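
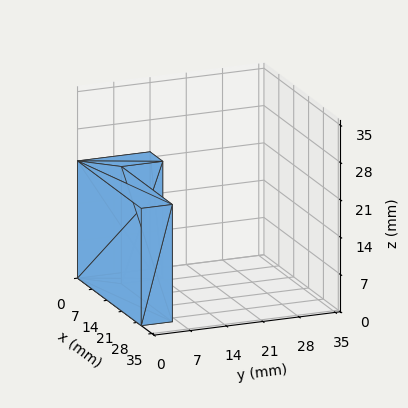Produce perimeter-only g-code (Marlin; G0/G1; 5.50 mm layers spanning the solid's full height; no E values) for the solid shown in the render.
Reading the render: the shape is an L-shaped prism: outer 30 × 14 mm, arm thicknesses ≈ 6 mm (horizontal) and 6 mm (vertical), extruded 22 mm in z (dimensions read to the nearest mm from the axis ticks). For the g-code, the solid's height is divided into equal slices at the stated Δz and each level perimeter traced with G1 moves after a G0 lift.

; perimeter-only toolpath
G21 ; units = mm
G90 ; absolute positioning
G28 ; home
; layer 1
G0 Z5.50
G0 X0.00 Y0.00
G1 X30.00 Y0.00
G1 X30.00 Y6.00
G1 X6.00 Y6.00
G1 X6.00 Y14.00
G1 X0.00 Y14.00
G1 X0.00 Y0.00
; layer 2
G0 Z11.00
G0 X0.00 Y0.00
G1 X30.00 Y0.00
G1 X30.00 Y6.00
G1 X6.00 Y6.00
G1 X6.00 Y14.00
G1 X0.00 Y14.00
G1 X0.00 Y0.00
; layer 3
G0 Z16.50
G0 X0.00 Y0.00
G1 X30.00 Y0.00
G1 X30.00 Y6.00
G1 X6.00 Y6.00
G1 X6.00 Y14.00
G1 X0.00 Y14.00
G1 X0.00 Y0.00
; layer 4
G0 Z22.00
G0 X0.00 Y0.00
G1 X30.00 Y0.00
G1 X30.00 Y6.00
G1 X6.00 Y6.00
G1 X6.00 Y14.00
G1 X0.00 Y14.00
G1 X0.00 Y0.00
M2 ; end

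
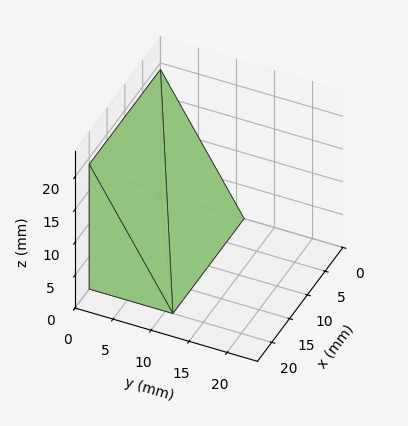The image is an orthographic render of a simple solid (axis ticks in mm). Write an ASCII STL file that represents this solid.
Reading the render: the shape is a wedge (ramp): 20 × 11 mm base, rising to 19 mm along the y=0 edge and sloping linearly to z=0 at y=11 (dimensions read to the nearest mm from the axis ticks). For the STL, each face is triangulated and given an outward normal.

solid part
  facet normal 0.0000 0.0000 -1.0000
    outer loop
      vertex 20.000 11.000 0.000
      vertex 20.000 0.000 0.000
      vertex 0.000 0.000 0.000
    endloop
  endfacet
  facet normal 0.0000 0.0000 -1.0000
    outer loop
      vertex 0.000 11.000 0.000
      vertex 20.000 11.000 0.000
      vertex 0.000 0.000 0.000
    endloop
  endfacet
  facet normal 0.0000 -1.0000 0.0000
    outer loop
      vertex 0.000 0.000 0.000
      vertex 20.000 0.000 0.000
      vertex 20.000 0.000 19.000
    endloop
  endfacet
  facet normal 0.0000 -1.0000 0.0000
    outer loop
      vertex 0.000 0.000 0.000
      vertex 20.000 0.000 19.000
      vertex 0.000 0.000 19.000
    endloop
  endfacet
  facet normal 0.0000 0.8654 0.5010
    outer loop
      vertex 0.000 0.000 19.000
      vertex 20.000 0.000 19.000
      vertex 20.000 11.000 0.000
    endloop
  endfacet
  facet normal 0.0000 0.8654 0.5010
    outer loop
      vertex 0.000 0.000 19.000
      vertex 20.000 11.000 0.000
      vertex 0.000 11.000 0.000
    endloop
  endfacet
  facet normal -1.0000 0.0000 0.0000
    outer loop
      vertex 0.000 0.000 19.000
      vertex 0.000 11.000 0.000
      vertex 0.000 0.000 0.000
    endloop
  endfacet
  facet normal 1.0000 0.0000 0.0000
    outer loop
      vertex 20.000 0.000 0.000
      vertex 20.000 11.000 0.000
      vertex 20.000 0.000 19.000
    endloop
  endfacet
endsolid part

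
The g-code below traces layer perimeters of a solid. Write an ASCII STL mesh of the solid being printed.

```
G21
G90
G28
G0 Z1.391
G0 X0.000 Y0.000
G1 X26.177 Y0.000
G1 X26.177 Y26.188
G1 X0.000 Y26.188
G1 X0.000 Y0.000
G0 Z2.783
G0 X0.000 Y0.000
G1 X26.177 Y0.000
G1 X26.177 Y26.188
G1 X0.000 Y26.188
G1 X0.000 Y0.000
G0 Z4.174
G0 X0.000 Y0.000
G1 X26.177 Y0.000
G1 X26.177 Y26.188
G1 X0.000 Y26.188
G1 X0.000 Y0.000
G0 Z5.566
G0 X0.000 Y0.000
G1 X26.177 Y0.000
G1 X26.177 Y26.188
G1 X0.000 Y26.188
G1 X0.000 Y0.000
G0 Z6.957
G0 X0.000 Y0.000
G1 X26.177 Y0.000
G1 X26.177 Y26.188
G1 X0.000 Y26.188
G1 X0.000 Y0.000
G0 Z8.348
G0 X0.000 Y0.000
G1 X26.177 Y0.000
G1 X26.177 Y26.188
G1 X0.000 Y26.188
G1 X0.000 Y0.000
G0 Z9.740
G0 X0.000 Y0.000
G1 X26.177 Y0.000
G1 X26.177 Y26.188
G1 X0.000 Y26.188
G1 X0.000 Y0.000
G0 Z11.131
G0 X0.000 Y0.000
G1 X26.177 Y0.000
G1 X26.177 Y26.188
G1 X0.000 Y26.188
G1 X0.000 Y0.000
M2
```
solid part
  facet normal 0.0000 0.0000 -1.0000
    outer loop
      vertex 26.177 26.188 0.000
      vertex 26.177 0.000 0.000
      vertex 0.000 0.000 0.000
    endloop
  endfacet
  facet normal 0.0000 0.0000 -1.0000
    outer loop
      vertex 0.000 26.188 0.000
      vertex 26.177 26.188 0.000
      vertex 0.000 0.000 0.000
    endloop
  endfacet
  facet normal 0.0000 0.0000 1.0000
    outer loop
      vertex 0.000 0.000 11.131
      vertex 26.177 0.000 11.131
      vertex 26.177 26.188 11.131
    endloop
  endfacet
  facet normal 0.0000 0.0000 1.0000
    outer loop
      vertex 0.000 0.000 11.131
      vertex 26.177 26.188 11.131
      vertex 0.000 26.188 11.131
    endloop
  endfacet
  facet normal 0.0000 -1.0000 0.0000
    outer loop
      vertex 0.000 0.000 0.000
      vertex 26.177 0.000 0.000
      vertex 26.177 0.000 11.131
    endloop
  endfacet
  facet normal 0.0000 -1.0000 0.0000
    outer loop
      vertex 0.000 0.000 0.000
      vertex 26.177 0.000 11.131
      vertex 0.000 0.000 11.131
    endloop
  endfacet
  facet normal 0.0000 1.0000 0.0000
    outer loop
      vertex 26.177 26.188 11.131
      vertex 26.177 26.188 0.000
      vertex 0.000 26.188 0.000
    endloop
  endfacet
  facet normal 0.0000 1.0000 0.0000
    outer loop
      vertex 0.000 26.188 11.131
      vertex 26.177 26.188 11.131
      vertex 0.000 26.188 0.000
    endloop
  endfacet
  facet normal -1.0000 0.0000 0.0000
    outer loop
      vertex 0.000 26.188 11.131
      vertex 0.000 26.188 0.000
      vertex 0.000 0.000 0.000
    endloop
  endfacet
  facet normal -1.0000 0.0000 0.0000
    outer loop
      vertex 0.000 0.000 11.131
      vertex 0.000 26.188 11.131
      vertex 0.000 0.000 0.000
    endloop
  endfacet
  facet normal 1.0000 0.0000 0.0000
    outer loop
      vertex 26.177 0.000 0.000
      vertex 26.177 26.188 0.000
      vertex 26.177 26.188 11.131
    endloop
  endfacet
  facet normal 1.0000 0.0000 0.0000
    outer loop
      vertex 26.177 0.000 0.000
      vertex 26.177 26.188 11.131
      vertex 26.177 0.000 11.131
    endloop
  endfacet
endsolid part

The G0 Z moves step by Δz≈1.391 mm. Every layer's G1 loop is the same polygon, so the solid is a straight extrusion of it from z=0 to z≈11.1. Closing with flat bottom and top caps and triangulating gives 12 facets — a rectangular box, roughly 26.2 × 26.2 mm footprint and 11.1 mm tall.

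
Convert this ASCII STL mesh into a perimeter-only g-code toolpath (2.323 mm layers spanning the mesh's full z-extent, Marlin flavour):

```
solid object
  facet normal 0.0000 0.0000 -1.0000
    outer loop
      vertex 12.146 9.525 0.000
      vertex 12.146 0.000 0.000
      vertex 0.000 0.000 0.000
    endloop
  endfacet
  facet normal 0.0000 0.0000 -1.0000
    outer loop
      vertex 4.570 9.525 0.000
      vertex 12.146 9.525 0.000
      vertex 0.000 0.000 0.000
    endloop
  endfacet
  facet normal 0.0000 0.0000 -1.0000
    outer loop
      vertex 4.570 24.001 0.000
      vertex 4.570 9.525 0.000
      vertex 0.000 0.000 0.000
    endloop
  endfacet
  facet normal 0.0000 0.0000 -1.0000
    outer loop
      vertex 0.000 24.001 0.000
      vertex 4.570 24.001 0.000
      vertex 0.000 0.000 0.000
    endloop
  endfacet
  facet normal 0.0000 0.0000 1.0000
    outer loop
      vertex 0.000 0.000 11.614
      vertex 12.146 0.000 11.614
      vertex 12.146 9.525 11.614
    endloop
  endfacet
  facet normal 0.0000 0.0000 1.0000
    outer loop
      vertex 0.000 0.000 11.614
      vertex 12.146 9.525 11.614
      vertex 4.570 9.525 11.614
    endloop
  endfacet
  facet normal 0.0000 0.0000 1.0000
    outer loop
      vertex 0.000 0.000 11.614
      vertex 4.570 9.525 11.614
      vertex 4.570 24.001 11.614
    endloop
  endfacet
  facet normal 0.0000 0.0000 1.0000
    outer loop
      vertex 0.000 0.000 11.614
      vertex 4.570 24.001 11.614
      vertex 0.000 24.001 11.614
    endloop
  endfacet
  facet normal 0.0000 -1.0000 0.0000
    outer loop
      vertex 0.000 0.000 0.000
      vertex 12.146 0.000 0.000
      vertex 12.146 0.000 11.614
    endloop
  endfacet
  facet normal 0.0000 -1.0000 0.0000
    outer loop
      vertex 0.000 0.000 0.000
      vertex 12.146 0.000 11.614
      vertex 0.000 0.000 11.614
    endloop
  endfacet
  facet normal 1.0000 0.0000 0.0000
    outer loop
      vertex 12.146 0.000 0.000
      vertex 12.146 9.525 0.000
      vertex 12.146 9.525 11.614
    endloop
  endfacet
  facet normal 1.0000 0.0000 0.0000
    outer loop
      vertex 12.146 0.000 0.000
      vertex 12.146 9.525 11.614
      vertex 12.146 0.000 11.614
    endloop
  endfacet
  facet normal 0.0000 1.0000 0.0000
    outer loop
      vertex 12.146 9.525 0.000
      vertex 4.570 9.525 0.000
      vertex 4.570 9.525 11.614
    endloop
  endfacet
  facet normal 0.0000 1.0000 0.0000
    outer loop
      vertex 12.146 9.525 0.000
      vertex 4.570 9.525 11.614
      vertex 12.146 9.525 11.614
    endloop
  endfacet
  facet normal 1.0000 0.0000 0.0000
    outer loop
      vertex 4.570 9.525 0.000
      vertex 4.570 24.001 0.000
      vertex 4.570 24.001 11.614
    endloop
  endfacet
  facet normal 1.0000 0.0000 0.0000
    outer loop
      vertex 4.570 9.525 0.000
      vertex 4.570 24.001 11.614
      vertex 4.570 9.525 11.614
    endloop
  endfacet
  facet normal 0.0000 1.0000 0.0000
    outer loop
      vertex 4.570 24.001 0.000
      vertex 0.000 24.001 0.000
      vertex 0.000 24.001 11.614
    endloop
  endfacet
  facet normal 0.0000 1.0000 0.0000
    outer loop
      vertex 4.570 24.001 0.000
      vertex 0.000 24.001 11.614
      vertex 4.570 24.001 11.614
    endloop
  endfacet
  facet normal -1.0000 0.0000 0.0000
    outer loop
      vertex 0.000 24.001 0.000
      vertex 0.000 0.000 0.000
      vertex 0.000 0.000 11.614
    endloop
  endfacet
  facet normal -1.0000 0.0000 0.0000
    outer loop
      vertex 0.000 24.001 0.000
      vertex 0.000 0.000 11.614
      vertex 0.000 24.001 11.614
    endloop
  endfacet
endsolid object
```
; perimeter-only toolpath
G21 ; units = mm
G90 ; absolute positioning
G28 ; home
; layer 1
G0 Z2.323
G0 X0.000 Y0.000
G1 X12.146 Y0.000
G1 X12.146 Y9.525
G1 X4.570 Y9.525
G1 X4.570 Y24.001
G1 X0.000 Y24.001
G1 X0.000 Y0.000
; layer 2
G0 Z4.646
G0 X0.000 Y0.000
G1 X12.146 Y0.000
G1 X12.146 Y9.525
G1 X4.570 Y9.525
G1 X4.570 Y24.001
G1 X0.000 Y24.001
G1 X0.000 Y0.000
; layer 3
G0 Z6.968
G0 X0.000 Y0.000
G1 X12.146 Y0.000
G1 X12.146 Y9.525
G1 X4.570 Y9.525
G1 X4.570 Y24.001
G1 X0.000 Y24.001
G1 X0.000 Y0.000
; layer 4
G0 Z9.291
G0 X0.000 Y0.000
G1 X12.146 Y0.000
G1 X12.146 Y9.525
G1 X4.570 Y9.525
G1 X4.570 Y24.001
G1 X0.000 Y24.001
G1 X0.000 Y0.000
; layer 5
G0 Z11.614
G0 X0.000 Y0.000
G1 X12.146 Y0.000
G1 X12.146 Y9.525
G1 X4.570 Y9.525
G1 X4.570 Y24.001
G1 X0.000 Y24.001
G1 X0.000 Y0.000
M2 ; end

The solid is an L-shaped prism: outer 12.1 × 24 mm, arm thicknesses ≈ 9.53 mm (horizontal) and 4.57 mm (vertical), extruded 11.6 mm in z. Slicing at Δz = 2.323 mm — 5 equal slices spanning the solid's height, so layer i sits at z = i·h/5 — gives 5 non-empty perimeters. Each is a 6-segment closed polygon; G0 lifts to the layer z and rapids to the start vertex, then G1 traces the edges.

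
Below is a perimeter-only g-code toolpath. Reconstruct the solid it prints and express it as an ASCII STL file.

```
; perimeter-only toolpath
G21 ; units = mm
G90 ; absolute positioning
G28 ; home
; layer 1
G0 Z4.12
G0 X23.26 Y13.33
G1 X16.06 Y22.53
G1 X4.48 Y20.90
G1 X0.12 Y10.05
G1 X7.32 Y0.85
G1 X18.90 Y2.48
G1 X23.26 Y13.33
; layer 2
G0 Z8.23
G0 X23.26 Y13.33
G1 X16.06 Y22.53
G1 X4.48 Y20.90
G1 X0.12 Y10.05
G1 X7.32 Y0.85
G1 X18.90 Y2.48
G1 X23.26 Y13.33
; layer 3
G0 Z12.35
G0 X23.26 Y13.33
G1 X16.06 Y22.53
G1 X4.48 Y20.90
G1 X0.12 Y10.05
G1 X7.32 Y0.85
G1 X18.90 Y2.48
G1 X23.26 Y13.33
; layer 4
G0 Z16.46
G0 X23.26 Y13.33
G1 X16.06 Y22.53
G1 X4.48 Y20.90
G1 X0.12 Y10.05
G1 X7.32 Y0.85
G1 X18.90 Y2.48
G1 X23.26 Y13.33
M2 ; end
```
solid part
  facet normal 0.0000 0.0000 -1.0000
    outer loop
      vertex 4.48 20.90 0.00
      vertex 16.06 22.53 0.00
      vertex 23.26 13.33 0.00
    endloop
  endfacet
  facet normal 0.0000 0.0000 -1.0000
    outer loop
      vertex 0.12 10.05 0.00
      vertex 4.48 20.90 0.00
      vertex 23.26 13.33 0.00
    endloop
  endfacet
  facet normal 0.0000 0.0000 -1.0000
    outer loop
      vertex 7.32 0.85 0.00
      vertex 0.12 10.05 0.00
      vertex 23.26 13.33 0.00
    endloop
  endfacet
  facet normal 0.0000 0.0000 -1.0000
    outer loop
      vertex 18.90 2.48 0.00
      vertex 7.32 0.85 0.00
      vertex 23.26 13.33 0.00
    endloop
  endfacet
  facet normal 0.0000 0.0000 1.0000
    outer loop
      vertex 23.26 13.33 16.46
      vertex 16.06 22.53 16.46
      vertex 4.48 20.90 16.46
    endloop
  endfacet
  facet normal 0.0000 0.0000 1.0000
    outer loop
      vertex 23.26 13.33 16.46
      vertex 4.48 20.90 16.46
      vertex 0.12 10.05 16.46
    endloop
  endfacet
  facet normal 0.0000 0.0000 1.0000
    outer loop
      vertex 23.26 13.33 16.46
      vertex 0.12 10.05 16.46
      vertex 7.32 0.85 16.46
    endloop
  endfacet
  facet normal 0.0000 0.0000 1.0000
    outer loop
      vertex 23.26 13.33 16.46
      vertex 7.32 0.85 16.46
      vertex 18.90 2.48 16.46
    endloop
  endfacet
  facet normal 0.7875 0.6163 0.0000
    outer loop
      vertex 23.26 13.33 0.00
      vertex 16.06 22.53 0.00
      vertex 16.06 22.53 16.46
    endloop
  endfacet
  facet normal 0.7875 0.6163 0.0000
    outer loop
      vertex 23.26 13.33 0.00
      vertex 16.06 22.53 16.46
      vertex 23.26 13.33 16.46
    endloop
  endfacet
  facet normal -0.1394 0.9902 0.0000
    outer loop
      vertex 16.06 22.53 0.00
      vertex 4.48 20.90 0.00
      vertex 4.48 20.90 16.46
    endloop
  endfacet
  facet normal -0.1394 0.9902 0.0000
    outer loop
      vertex 16.06 22.53 0.00
      vertex 4.48 20.90 16.46
      vertex 16.06 22.53 16.46
    endloop
  endfacet
  facet normal -0.9279 0.3729 0.0000
    outer loop
      vertex 4.48 20.90 0.00
      vertex 0.12 10.05 0.00
      vertex 0.12 10.05 16.46
    endloop
  endfacet
  facet normal -0.9279 0.3729 0.0000
    outer loop
      vertex 4.48 20.90 0.00
      vertex 0.12 10.05 16.46
      vertex 4.48 20.90 16.46
    endloop
  endfacet
  facet normal -0.7875 -0.6163 0.0000
    outer loop
      vertex 0.12 10.05 0.00
      vertex 7.32 0.85 0.00
      vertex 7.32 0.85 16.46
    endloop
  endfacet
  facet normal -0.7875 -0.6163 0.0000
    outer loop
      vertex 0.12 10.05 0.00
      vertex 7.32 0.85 16.46
      vertex 0.12 10.05 16.46
    endloop
  endfacet
  facet normal 0.1394 -0.9902 0.0000
    outer loop
      vertex 7.32 0.85 0.00
      vertex 18.90 2.48 0.00
      vertex 18.90 2.48 16.46
    endloop
  endfacet
  facet normal 0.1394 -0.9902 0.0000
    outer loop
      vertex 7.32 0.85 0.00
      vertex 18.90 2.48 16.46
      vertex 7.32 0.85 16.46
    endloop
  endfacet
  facet normal 0.9279 -0.3729 0.0000
    outer loop
      vertex 18.90 2.48 0.00
      vertex 23.26 13.33 0.00
      vertex 23.26 13.33 16.46
    endloop
  endfacet
  facet normal 0.9279 -0.3729 0.0000
    outer loop
      vertex 18.90 2.48 0.00
      vertex 23.26 13.33 16.46
      vertex 18.90 2.48 16.46
    endloop
  endfacet
endsolid part

The G0 Z moves step by Δz≈4.12 mm. Every layer's G1 loop is the same polygon, so the solid is a straight extrusion of it from z=0 to z≈16.5. Closing with flat bottom and top caps and triangulating gives 20 facets — a regular 6-sided prism (a cylinder approximated with 6 flat sides), circumscribed radius ≈ 11.7 mm, height ≈ 16.5 mm.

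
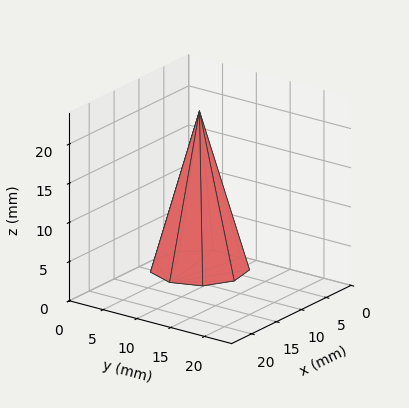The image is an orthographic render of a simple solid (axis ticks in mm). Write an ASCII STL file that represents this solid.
Reading the render: the shape is a regular 9-sided pyramid, base circumscribed radius ≈ 6 mm, apex at z ≈ 20 mm (dimensions read to the nearest mm from the axis ticks). For the STL, each face is triangulated and given an outward normal.

solid part
  facet normal 0.0000 0.0000 -1.0000
    outer loop
      vertex 7.042 11.909 0.000
      vertex 10.596 9.857 0.000
      vertex 12.000 6.000 0.000
    endloop
  endfacet
  facet normal 0.0000 0.0000 -1.0000
    outer loop
      vertex 3.000 11.196 0.000
      vertex 7.042 11.909 0.000
      vertex 12.000 6.000 0.000
    endloop
  endfacet
  facet normal 0.0000 0.0000 -1.0000
    outer loop
      vertex 0.362 8.052 0.000
      vertex 3.000 11.196 0.000
      vertex 12.000 6.000 0.000
    endloop
  endfacet
  facet normal 0.0000 0.0000 -1.0000
    outer loop
      vertex 0.362 3.948 0.000
      vertex 0.362 8.052 0.000
      vertex 12.000 6.000 0.000
    endloop
  endfacet
  facet normal 0.0000 0.0000 -1.0000
    outer loop
      vertex 3.000 0.804 0.000
      vertex 0.362 3.948 0.000
      vertex 12.000 6.000 0.000
    endloop
  endfacet
  facet normal 0.0000 0.0000 -1.0000
    outer loop
      vertex 7.042 0.091 0.000
      vertex 3.000 0.804 0.000
      vertex 12.000 6.000 0.000
    endloop
  endfacet
  facet normal 0.0000 0.0000 -1.0000
    outer loop
      vertex 10.596 2.143 0.000
      vertex 7.042 0.091 0.000
      vertex 12.000 6.000 0.000
    endloop
  endfacet
  facet normal 0.9044 0.3292 0.2713
    outer loop
      vertex 12.000 6.000 0.000
      vertex 10.596 9.857 0.000
      vertex 6.000 6.000 20.000
    endloop
  endfacet
  facet normal 0.4813 0.8335 0.2713
    outer loop
      vertex 10.596 9.857 0.000
      vertex 7.042 11.909 0.000
      vertex 6.000 6.000 20.000
    endloop
  endfacet
  facet normal -0.1672 0.9479 0.2713
    outer loop
      vertex 7.042 11.909 0.000
      vertex 3.000 11.196 0.000
      vertex 6.000 6.000 20.000
    endloop
  endfacet
  facet normal -0.7373 0.6187 0.2713
    outer loop
      vertex 3.000 11.196 0.000
      vertex 0.362 8.052 0.000
      vertex 6.000 6.000 20.000
    endloop
  endfacet
  facet normal -0.9625 0.0000 0.2713
    outer loop
      vertex 0.362 8.052 0.000
      vertex 0.362 3.948 0.000
      vertex 6.000 6.000 20.000
    endloop
  endfacet
  facet normal -0.7373 -0.6187 0.2713
    outer loop
      vertex 0.362 3.948 0.000
      vertex 3.000 0.804 0.000
      vertex 6.000 6.000 20.000
    endloop
  endfacet
  facet normal -0.1672 -0.9479 0.2713
    outer loop
      vertex 3.000 0.804 0.000
      vertex 7.042 0.091 0.000
      vertex 6.000 6.000 20.000
    endloop
  endfacet
  facet normal 0.4813 -0.8335 0.2713
    outer loop
      vertex 7.042 0.091 0.000
      vertex 10.596 2.143 0.000
      vertex 6.000 6.000 20.000
    endloop
  endfacet
  facet normal 0.9044 -0.3292 0.2713
    outer loop
      vertex 10.596 2.143 0.000
      vertex 12.000 6.000 0.000
      vertex 6.000 6.000 20.000
    endloop
  endfacet
endsolid part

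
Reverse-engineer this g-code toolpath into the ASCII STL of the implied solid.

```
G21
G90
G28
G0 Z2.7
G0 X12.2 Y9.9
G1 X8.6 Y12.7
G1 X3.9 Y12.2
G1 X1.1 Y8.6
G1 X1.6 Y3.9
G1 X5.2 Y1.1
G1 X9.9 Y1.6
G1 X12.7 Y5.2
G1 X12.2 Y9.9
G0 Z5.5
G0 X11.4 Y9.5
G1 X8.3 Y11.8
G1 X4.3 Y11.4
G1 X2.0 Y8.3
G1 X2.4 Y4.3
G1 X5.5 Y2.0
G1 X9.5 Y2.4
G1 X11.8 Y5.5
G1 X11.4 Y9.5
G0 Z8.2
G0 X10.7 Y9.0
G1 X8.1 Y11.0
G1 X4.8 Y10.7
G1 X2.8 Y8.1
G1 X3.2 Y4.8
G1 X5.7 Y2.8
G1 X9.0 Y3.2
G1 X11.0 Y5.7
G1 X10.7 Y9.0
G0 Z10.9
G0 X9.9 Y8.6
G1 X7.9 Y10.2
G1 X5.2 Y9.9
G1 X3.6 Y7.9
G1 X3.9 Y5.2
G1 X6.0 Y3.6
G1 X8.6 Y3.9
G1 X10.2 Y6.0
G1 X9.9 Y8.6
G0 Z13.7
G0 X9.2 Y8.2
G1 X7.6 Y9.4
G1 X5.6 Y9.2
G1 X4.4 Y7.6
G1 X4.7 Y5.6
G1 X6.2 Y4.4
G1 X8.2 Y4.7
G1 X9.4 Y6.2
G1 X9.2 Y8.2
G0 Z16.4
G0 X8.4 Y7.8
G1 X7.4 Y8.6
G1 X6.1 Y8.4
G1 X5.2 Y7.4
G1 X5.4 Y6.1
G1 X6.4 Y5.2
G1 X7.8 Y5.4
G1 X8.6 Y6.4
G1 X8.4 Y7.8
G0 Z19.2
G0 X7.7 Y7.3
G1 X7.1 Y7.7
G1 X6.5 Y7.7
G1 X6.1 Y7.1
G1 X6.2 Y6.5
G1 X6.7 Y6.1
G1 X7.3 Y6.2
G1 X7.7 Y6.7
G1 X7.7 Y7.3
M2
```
solid part
  facet normal 0.0000 0.0000 -1.0000
    outer loop
      vertex 3.5 12.9 0.0
      vertex 8.8 13.5 0.0
      vertex 12.9 10.3 0.0
    endloop
  endfacet
  facet normal 0.0000 0.0000 -1.0000
    outer loop
      vertex 0.3 8.8 0.0
      vertex 3.5 12.9 0.0
      vertex 12.9 10.3 0.0
    endloop
  endfacet
  facet normal 0.0000 0.0000 -1.0000
    outer loop
      vertex 0.9 3.5 0.0
      vertex 0.3 8.8 0.0
      vertex 12.9 10.3 0.0
    endloop
  endfacet
  facet normal 0.0000 0.0000 -1.0000
    outer loop
      vertex 5.0 0.3 0.0
      vertex 0.9 3.5 0.0
      vertex 12.9 10.3 0.0
    endloop
  endfacet
  facet normal 0.0000 0.0000 -1.0000
    outer loop
      vertex 10.3 0.9 0.0
      vertex 5.0 0.3 0.0
      vertex 12.9 10.3 0.0
    endloop
  endfacet
  facet normal 0.0000 0.0000 -1.0000
    outer loop
      vertex 13.5 5.0 0.0
      vertex 10.3 0.9 0.0
      vertex 12.9 10.3 0.0
    endloop
  endfacet
  facet normal 0.5908 0.7569 0.2794
    outer loop
      vertex 12.9 10.3 0.0
      vertex 8.8 13.5 0.0
      vertex 6.9 6.9 21.9
    endloop
  endfacet
  facet normal -0.1080 0.9544 0.2783
    outer loop
      vertex 8.8 13.5 0.0
      vertex 3.5 12.9 0.0
      vertex 6.9 6.9 21.9
    endloop
  endfacet
  facet normal -0.7569 0.5908 0.2794
    outer loop
      vertex 3.5 12.9 0.0
      vertex 0.3 8.8 0.0
      vertex 6.9 6.9 21.9
    endloop
  endfacet
  facet normal -0.9544 -0.1080 0.2783
    outer loop
      vertex 0.3 8.8 0.0
      vertex 0.9 3.5 0.0
      vertex 6.9 6.9 21.9
    endloop
  endfacet
  facet normal -0.5908 -0.7569 0.2794
    outer loop
      vertex 0.9 3.5 0.0
      vertex 5.0 0.3 0.0
      vertex 6.9 6.9 21.9
    endloop
  endfacet
  facet normal 0.1080 -0.9544 0.2783
    outer loop
      vertex 5.0 0.3 0.0
      vertex 10.3 0.9 0.0
      vertex 6.9 6.9 21.9
    endloop
  endfacet
  facet normal 0.7569 -0.5908 0.2794
    outer loop
      vertex 10.3 0.9 0.0
      vertex 13.5 5.0 0.0
      vertex 6.9 6.9 21.9
    endloop
  endfacet
  facet normal 0.9544 0.1080 0.2783
    outer loop
      vertex 13.5 5.0 0.0
      vertex 12.9 10.3 0.0
      vertex 6.9 6.9 21.9
    endloop
  endfacet
endsolid part

The G0 Z moves step by Δz≈2.7 mm. The G1 loops shrink linearly with z, so the solid tapers from its base footprint up to z≈21.9. Closing with a flat bottom cap and the tapered top and triangulating gives 14 facets — a regular 8-sided pyramid, base circumscribed radius ≈ 6.9 mm, apex at z ≈ 21.9 mm.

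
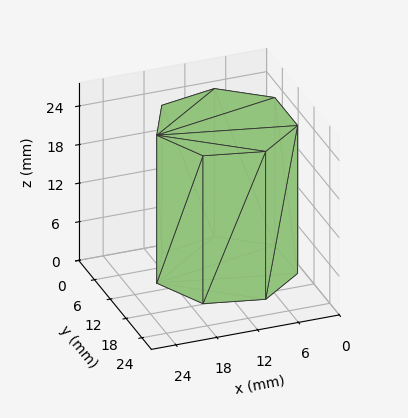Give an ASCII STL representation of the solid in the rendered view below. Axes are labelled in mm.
Reading the render: the shape is a regular 7-sided prism (a cylinder approximated with 7 flat sides), circumscribed radius ≈ 10 mm, height ≈ 23 mm (dimensions read to the nearest mm from the axis ticks). For the STL, each face is triangulated and given an outward normal.

solid part
  facet normal 0.0000 0.0000 -1.0000
    outer loop
      vertex 7.775 19.749 0.000
      vertex 16.235 17.818 0.000
      vertex 20.000 10.000 0.000
    endloop
  endfacet
  facet normal 0.0000 0.0000 -1.0000
    outer loop
      vertex 0.990 14.339 0.000
      vertex 7.775 19.749 0.000
      vertex 20.000 10.000 0.000
    endloop
  endfacet
  facet normal 0.0000 0.0000 -1.0000
    outer loop
      vertex 0.990 5.661 0.000
      vertex 0.990 14.339 0.000
      vertex 20.000 10.000 0.000
    endloop
  endfacet
  facet normal 0.0000 0.0000 -1.0000
    outer loop
      vertex 7.775 0.251 0.000
      vertex 0.990 5.661 0.000
      vertex 20.000 10.000 0.000
    endloop
  endfacet
  facet normal 0.0000 0.0000 -1.0000
    outer loop
      vertex 16.235 2.182 0.000
      vertex 7.775 0.251 0.000
      vertex 20.000 10.000 0.000
    endloop
  endfacet
  facet normal 0.0000 0.0000 1.0000
    outer loop
      vertex 20.000 10.000 23.000
      vertex 16.235 17.818 23.000
      vertex 7.775 19.749 23.000
    endloop
  endfacet
  facet normal 0.0000 0.0000 1.0000
    outer loop
      vertex 20.000 10.000 23.000
      vertex 7.775 19.749 23.000
      vertex 0.990 14.339 23.000
    endloop
  endfacet
  facet normal 0.0000 0.0000 1.0000
    outer loop
      vertex 20.000 10.000 23.000
      vertex 0.990 14.339 23.000
      vertex 0.990 5.661 23.000
    endloop
  endfacet
  facet normal 0.0000 0.0000 1.0000
    outer loop
      vertex 20.000 10.000 23.000
      vertex 0.990 5.661 23.000
      vertex 7.775 0.251 23.000
    endloop
  endfacet
  facet normal 0.0000 0.0000 1.0000
    outer loop
      vertex 20.000 10.000 23.000
      vertex 7.775 0.251 23.000
      vertex 16.235 2.182 23.000
    endloop
  endfacet
  facet normal 0.9010 0.4339 0.0000
    outer loop
      vertex 20.000 10.000 0.000
      vertex 16.235 17.818 0.000
      vertex 16.235 17.818 23.000
    endloop
  endfacet
  facet normal 0.9010 0.4339 0.0000
    outer loop
      vertex 20.000 10.000 0.000
      vertex 16.235 17.818 23.000
      vertex 20.000 10.000 23.000
    endloop
  endfacet
  facet normal 0.2225 0.9749 0.0000
    outer loop
      vertex 16.235 17.818 0.000
      vertex 7.775 19.749 0.000
      vertex 7.775 19.749 23.000
    endloop
  endfacet
  facet normal 0.2225 0.9749 0.0000
    outer loop
      vertex 16.235 17.818 0.000
      vertex 7.775 19.749 23.000
      vertex 16.235 17.818 23.000
    endloop
  endfacet
  facet normal -0.6234 0.7819 0.0000
    outer loop
      vertex 7.775 19.749 0.000
      vertex 0.990 14.339 0.000
      vertex 0.990 14.339 23.000
    endloop
  endfacet
  facet normal -0.6234 0.7819 0.0000
    outer loop
      vertex 7.775 19.749 0.000
      vertex 0.990 14.339 23.000
      vertex 7.775 19.749 23.000
    endloop
  endfacet
  facet normal -1.0000 0.0000 0.0000
    outer loop
      vertex 0.990 14.339 0.000
      vertex 0.990 5.661 0.000
      vertex 0.990 5.661 23.000
    endloop
  endfacet
  facet normal -1.0000 0.0000 0.0000
    outer loop
      vertex 0.990 14.339 0.000
      vertex 0.990 5.661 23.000
      vertex 0.990 14.339 23.000
    endloop
  endfacet
  facet normal -0.6234 -0.7819 0.0000
    outer loop
      vertex 0.990 5.661 0.000
      vertex 7.775 0.251 0.000
      vertex 7.775 0.251 23.000
    endloop
  endfacet
  facet normal -0.6234 -0.7819 0.0000
    outer loop
      vertex 0.990 5.661 0.000
      vertex 7.775 0.251 23.000
      vertex 0.990 5.661 23.000
    endloop
  endfacet
  facet normal 0.2225 -0.9749 0.0000
    outer loop
      vertex 7.775 0.251 0.000
      vertex 16.235 2.182 0.000
      vertex 16.235 2.182 23.000
    endloop
  endfacet
  facet normal 0.2225 -0.9749 0.0000
    outer loop
      vertex 7.775 0.251 0.000
      vertex 16.235 2.182 23.000
      vertex 7.775 0.251 23.000
    endloop
  endfacet
  facet normal 0.9010 -0.4339 0.0000
    outer loop
      vertex 16.235 2.182 0.000
      vertex 20.000 10.000 0.000
      vertex 20.000 10.000 23.000
    endloop
  endfacet
  facet normal 0.9010 -0.4339 0.0000
    outer loop
      vertex 16.235 2.182 0.000
      vertex 20.000 10.000 23.000
      vertex 16.235 2.182 23.000
    endloop
  endfacet
endsolid part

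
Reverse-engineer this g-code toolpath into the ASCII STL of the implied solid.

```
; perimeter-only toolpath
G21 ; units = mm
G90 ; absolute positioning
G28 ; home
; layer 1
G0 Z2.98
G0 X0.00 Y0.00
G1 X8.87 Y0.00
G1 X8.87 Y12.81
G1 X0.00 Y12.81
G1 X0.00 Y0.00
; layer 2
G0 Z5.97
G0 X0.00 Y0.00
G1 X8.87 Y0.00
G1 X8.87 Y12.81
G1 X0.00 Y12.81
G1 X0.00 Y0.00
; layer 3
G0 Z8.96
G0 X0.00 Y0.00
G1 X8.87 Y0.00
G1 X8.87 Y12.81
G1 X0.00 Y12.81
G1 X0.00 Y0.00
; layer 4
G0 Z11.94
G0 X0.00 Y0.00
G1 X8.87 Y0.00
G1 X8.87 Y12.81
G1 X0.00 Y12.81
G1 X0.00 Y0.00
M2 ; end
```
solid part
  facet normal 0.0000 0.0000 -1.0000
    outer loop
      vertex 8.87 12.81 0.00
      vertex 8.87 0.00 0.00
      vertex 0.00 0.00 0.00
    endloop
  endfacet
  facet normal 0.0000 0.0000 -1.0000
    outer loop
      vertex 0.00 12.81 0.00
      vertex 8.87 12.81 0.00
      vertex 0.00 0.00 0.00
    endloop
  endfacet
  facet normal 0.0000 0.0000 1.0000
    outer loop
      vertex 0.00 0.00 11.94
      vertex 8.87 0.00 11.94
      vertex 8.87 12.81 11.94
    endloop
  endfacet
  facet normal 0.0000 0.0000 1.0000
    outer loop
      vertex 0.00 0.00 11.94
      vertex 8.87 12.81 11.94
      vertex 0.00 12.81 11.94
    endloop
  endfacet
  facet normal 0.0000 -1.0000 0.0000
    outer loop
      vertex 0.00 0.00 0.00
      vertex 8.87 0.00 0.00
      vertex 8.87 0.00 11.94
    endloop
  endfacet
  facet normal 0.0000 -1.0000 0.0000
    outer loop
      vertex 0.00 0.00 0.00
      vertex 8.87 0.00 11.94
      vertex 0.00 0.00 11.94
    endloop
  endfacet
  facet normal 0.0000 1.0000 0.0000
    outer loop
      vertex 8.87 12.81 11.94
      vertex 8.87 12.81 0.00
      vertex 0.00 12.81 0.00
    endloop
  endfacet
  facet normal 0.0000 1.0000 0.0000
    outer loop
      vertex 0.00 12.81 11.94
      vertex 8.87 12.81 11.94
      vertex 0.00 12.81 0.00
    endloop
  endfacet
  facet normal -1.0000 0.0000 0.0000
    outer loop
      vertex 0.00 12.81 11.94
      vertex 0.00 12.81 0.00
      vertex 0.00 0.00 0.00
    endloop
  endfacet
  facet normal -1.0000 0.0000 0.0000
    outer loop
      vertex 0.00 0.00 11.94
      vertex 0.00 12.81 11.94
      vertex 0.00 0.00 0.00
    endloop
  endfacet
  facet normal 1.0000 0.0000 0.0000
    outer loop
      vertex 8.87 0.00 0.00
      vertex 8.87 12.81 0.00
      vertex 8.87 12.81 11.94
    endloop
  endfacet
  facet normal 1.0000 0.0000 0.0000
    outer loop
      vertex 8.87 0.00 0.00
      vertex 8.87 12.81 11.94
      vertex 8.87 0.00 11.94
    endloop
  endfacet
endsolid part

The G0 Z moves step by Δz≈2.98 mm. Every layer's G1 loop is the same polygon, so the solid is a straight extrusion of it from z=0 to z≈11.9. Closing with flat bottom and top caps and triangulating gives 12 facets — a rectangular box, roughly 8.87 × 12.8 mm footprint and 11.9 mm tall.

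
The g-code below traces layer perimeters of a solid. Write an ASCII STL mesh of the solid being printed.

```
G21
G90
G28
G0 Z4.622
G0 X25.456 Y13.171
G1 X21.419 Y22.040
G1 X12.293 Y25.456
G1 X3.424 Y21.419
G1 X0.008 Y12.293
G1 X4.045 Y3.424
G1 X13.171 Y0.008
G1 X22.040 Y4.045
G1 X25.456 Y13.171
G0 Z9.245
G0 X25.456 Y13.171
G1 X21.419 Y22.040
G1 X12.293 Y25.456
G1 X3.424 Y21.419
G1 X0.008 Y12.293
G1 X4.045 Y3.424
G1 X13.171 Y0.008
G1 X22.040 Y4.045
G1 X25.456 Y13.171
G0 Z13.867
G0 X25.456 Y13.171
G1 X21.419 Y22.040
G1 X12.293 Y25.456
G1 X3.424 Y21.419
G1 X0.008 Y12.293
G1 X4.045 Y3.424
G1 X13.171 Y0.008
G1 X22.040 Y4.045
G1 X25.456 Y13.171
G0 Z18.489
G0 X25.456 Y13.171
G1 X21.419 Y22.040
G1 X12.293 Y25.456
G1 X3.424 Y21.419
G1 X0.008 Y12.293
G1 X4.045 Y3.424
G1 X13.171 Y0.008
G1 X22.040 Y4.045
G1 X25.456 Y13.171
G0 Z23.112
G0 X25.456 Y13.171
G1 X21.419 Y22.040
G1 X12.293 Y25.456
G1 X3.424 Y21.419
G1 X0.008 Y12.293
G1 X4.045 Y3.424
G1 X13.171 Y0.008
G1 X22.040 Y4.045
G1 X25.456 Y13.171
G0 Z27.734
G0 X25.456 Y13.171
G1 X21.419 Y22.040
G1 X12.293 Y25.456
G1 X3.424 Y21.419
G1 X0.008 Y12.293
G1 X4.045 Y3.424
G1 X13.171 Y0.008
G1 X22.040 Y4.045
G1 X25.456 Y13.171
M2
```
solid part
  facet normal 0.0000 0.0000 -1.0000
    outer loop
      vertex 12.293 25.456 0.000
      vertex 21.419 22.040 0.000
      vertex 25.456 13.171 0.000
    endloop
  endfacet
  facet normal 0.0000 0.0000 -1.0000
    outer loop
      vertex 3.424 21.419 0.000
      vertex 12.293 25.456 0.000
      vertex 25.456 13.171 0.000
    endloop
  endfacet
  facet normal 0.0000 0.0000 -1.0000
    outer loop
      vertex 0.008 12.293 0.000
      vertex 3.424 21.419 0.000
      vertex 25.456 13.171 0.000
    endloop
  endfacet
  facet normal 0.0000 0.0000 -1.0000
    outer loop
      vertex 4.045 3.424 0.000
      vertex 0.008 12.293 0.000
      vertex 25.456 13.171 0.000
    endloop
  endfacet
  facet normal 0.0000 0.0000 -1.0000
    outer loop
      vertex 13.171 0.008 0.000
      vertex 4.045 3.424 0.000
      vertex 25.456 13.171 0.000
    endloop
  endfacet
  facet normal 0.0000 0.0000 -1.0000
    outer loop
      vertex 22.040 4.045 0.000
      vertex 13.171 0.008 0.000
      vertex 25.456 13.171 0.000
    endloop
  endfacet
  facet normal 0.0000 0.0000 1.0000
    outer loop
      vertex 25.456 13.171 27.734
      vertex 21.419 22.040 27.734
      vertex 12.293 25.456 27.734
    endloop
  endfacet
  facet normal 0.0000 0.0000 1.0000
    outer loop
      vertex 25.456 13.171 27.734
      vertex 12.293 25.456 27.734
      vertex 3.424 21.419 27.734
    endloop
  endfacet
  facet normal 0.0000 0.0000 1.0000
    outer loop
      vertex 25.456 13.171 27.734
      vertex 3.424 21.419 27.734
      vertex 0.008 12.293 27.734
    endloop
  endfacet
  facet normal 0.0000 0.0000 1.0000
    outer loop
      vertex 25.456 13.171 27.734
      vertex 0.008 12.293 27.734
      vertex 4.045 3.424 27.734
    endloop
  endfacet
  facet normal 0.0000 0.0000 1.0000
    outer loop
      vertex 25.456 13.171 27.734
      vertex 4.045 3.424 27.734
      vertex 13.171 0.008 27.734
    endloop
  endfacet
  facet normal 0.0000 0.0000 1.0000
    outer loop
      vertex 25.456 13.171 27.734
      vertex 13.171 0.008 27.734
      vertex 22.040 4.045 27.734
    endloop
  endfacet
  facet normal 0.9101 0.4143 0.0000
    outer loop
      vertex 25.456 13.171 0.000
      vertex 21.419 22.040 0.000
      vertex 21.419 22.040 27.734
    endloop
  endfacet
  facet normal 0.9101 0.4143 0.0000
    outer loop
      vertex 25.456 13.171 0.000
      vertex 21.419 22.040 27.734
      vertex 25.456 13.171 27.734
    endloop
  endfacet
  facet normal 0.3506 0.9365 0.0000
    outer loop
      vertex 21.419 22.040 0.000
      vertex 12.293 25.456 0.000
      vertex 12.293 25.456 27.734
    endloop
  endfacet
  facet normal 0.3506 0.9365 0.0000
    outer loop
      vertex 21.419 22.040 0.000
      vertex 12.293 25.456 27.734
      vertex 21.419 22.040 27.734
    endloop
  endfacet
  facet normal -0.4143 0.9101 0.0000
    outer loop
      vertex 12.293 25.456 0.000
      vertex 3.424 21.419 0.000
      vertex 3.424 21.419 27.734
    endloop
  endfacet
  facet normal -0.4143 0.9101 0.0000
    outer loop
      vertex 12.293 25.456 0.000
      vertex 3.424 21.419 27.734
      vertex 12.293 25.456 27.734
    endloop
  endfacet
  facet normal -0.9365 0.3506 0.0000
    outer loop
      vertex 3.424 21.419 0.000
      vertex 0.008 12.293 0.000
      vertex 0.008 12.293 27.734
    endloop
  endfacet
  facet normal -0.9365 0.3506 0.0000
    outer loop
      vertex 3.424 21.419 0.000
      vertex 0.008 12.293 27.734
      vertex 3.424 21.419 27.734
    endloop
  endfacet
  facet normal -0.9101 -0.4143 0.0000
    outer loop
      vertex 0.008 12.293 0.000
      vertex 4.045 3.424 0.000
      vertex 4.045 3.424 27.734
    endloop
  endfacet
  facet normal -0.9101 -0.4143 0.0000
    outer loop
      vertex 0.008 12.293 0.000
      vertex 4.045 3.424 27.734
      vertex 0.008 12.293 27.734
    endloop
  endfacet
  facet normal -0.3506 -0.9365 0.0000
    outer loop
      vertex 4.045 3.424 0.000
      vertex 13.171 0.008 0.000
      vertex 13.171 0.008 27.734
    endloop
  endfacet
  facet normal -0.3506 -0.9365 0.0000
    outer loop
      vertex 4.045 3.424 0.000
      vertex 13.171 0.008 27.734
      vertex 4.045 3.424 27.734
    endloop
  endfacet
  facet normal 0.4143 -0.9101 0.0000
    outer loop
      vertex 13.171 0.008 0.000
      vertex 22.040 4.045 0.000
      vertex 22.040 4.045 27.734
    endloop
  endfacet
  facet normal 0.4143 -0.9101 0.0000
    outer loop
      vertex 13.171 0.008 0.000
      vertex 22.040 4.045 27.734
      vertex 13.171 0.008 27.734
    endloop
  endfacet
  facet normal 0.9365 -0.3506 0.0000
    outer loop
      vertex 22.040 4.045 0.000
      vertex 25.456 13.171 0.000
      vertex 25.456 13.171 27.734
    endloop
  endfacet
  facet normal 0.9365 -0.3506 0.0000
    outer loop
      vertex 22.040 4.045 0.000
      vertex 25.456 13.171 27.734
      vertex 22.040 4.045 27.734
    endloop
  endfacet
endsolid part

The G0 Z moves step by Δz≈4.622 mm. Every layer's G1 loop is the same polygon, so the solid is a straight extrusion of it from z=0 to z≈27.7. Closing with flat bottom and top caps and triangulating gives 28 facets — a regular 8-sided prism (a cylinder approximated with 8 flat sides), circumscribed radius ≈ 12.7 mm, height ≈ 27.7 mm.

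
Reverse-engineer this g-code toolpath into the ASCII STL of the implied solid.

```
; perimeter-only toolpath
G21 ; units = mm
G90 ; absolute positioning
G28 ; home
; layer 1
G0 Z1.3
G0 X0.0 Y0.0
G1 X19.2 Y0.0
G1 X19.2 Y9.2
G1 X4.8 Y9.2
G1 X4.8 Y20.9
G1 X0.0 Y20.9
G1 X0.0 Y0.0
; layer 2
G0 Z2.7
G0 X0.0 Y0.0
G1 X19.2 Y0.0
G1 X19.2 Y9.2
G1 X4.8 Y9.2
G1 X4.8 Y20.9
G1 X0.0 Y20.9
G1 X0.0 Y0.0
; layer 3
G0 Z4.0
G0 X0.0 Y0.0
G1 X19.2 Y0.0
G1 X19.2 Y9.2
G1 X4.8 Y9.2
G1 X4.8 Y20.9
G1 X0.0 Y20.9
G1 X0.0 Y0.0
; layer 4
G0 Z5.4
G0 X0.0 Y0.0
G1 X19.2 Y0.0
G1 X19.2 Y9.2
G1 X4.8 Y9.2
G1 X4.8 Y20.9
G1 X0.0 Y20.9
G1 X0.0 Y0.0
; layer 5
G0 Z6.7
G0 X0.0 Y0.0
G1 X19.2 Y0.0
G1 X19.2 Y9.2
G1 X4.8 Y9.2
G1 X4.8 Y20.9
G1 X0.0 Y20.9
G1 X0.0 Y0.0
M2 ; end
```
solid part
  facet normal 0.0000 0.0000 -1.0000
    outer loop
      vertex 19.2 9.2 0.0
      vertex 19.2 0.0 0.0
      vertex 0.0 0.0 0.0
    endloop
  endfacet
  facet normal 0.0000 0.0000 -1.0000
    outer loop
      vertex 4.8 9.2 0.0
      vertex 19.2 9.2 0.0
      vertex 0.0 0.0 0.0
    endloop
  endfacet
  facet normal 0.0000 0.0000 -1.0000
    outer loop
      vertex 4.8 20.9 0.0
      vertex 4.8 9.2 0.0
      vertex 0.0 0.0 0.0
    endloop
  endfacet
  facet normal 0.0000 0.0000 -1.0000
    outer loop
      vertex 0.0 20.9 0.0
      vertex 4.8 20.9 0.0
      vertex 0.0 0.0 0.0
    endloop
  endfacet
  facet normal 0.0000 0.0000 1.0000
    outer loop
      vertex 0.0 0.0 6.7
      vertex 19.2 0.0 6.7
      vertex 19.2 9.2 6.7
    endloop
  endfacet
  facet normal 0.0000 0.0000 1.0000
    outer loop
      vertex 0.0 0.0 6.7
      vertex 19.2 9.2 6.7
      vertex 4.8 9.2 6.7
    endloop
  endfacet
  facet normal 0.0000 0.0000 1.0000
    outer loop
      vertex 0.0 0.0 6.7
      vertex 4.8 9.2 6.7
      vertex 4.8 20.9 6.7
    endloop
  endfacet
  facet normal 0.0000 0.0000 1.0000
    outer loop
      vertex 0.0 0.0 6.7
      vertex 4.8 20.9 6.7
      vertex 0.0 20.9 6.7
    endloop
  endfacet
  facet normal 0.0000 -1.0000 0.0000
    outer loop
      vertex 0.0 0.0 0.0
      vertex 19.2 0.0 0.0
      vertex 19.2 0.0 6.7
    endloop
  endfacet
  facet normal 0.0000 -1.0000 0.0000
    outer loop
      vertex 0.0 0.0 0.0
      vertex 19.2 0.0 6.7
      vertex 0.0 0.0 6.7
    endloop
  endfacet
  facet normal 1.0000 0.0000 0.0000
    outer loop
      vertex 19.2 0.0 0.0
      vertex 19.2 9.2 0.0
      vertex 19.2 9.2 6.7
    endloop
  endfacet
  facet normal 1.0000 0.0000 0.0000
    outer loop
      vertex 19.2 0.0 0.0
      vertex 19.2 9.2 6.7
      vertex 19.2 0.0 6.7
    endloop
  endfacet
  facet normal 0.0000 1.0000 0.0000
    outer loop
      vertex 19.2 9.2 0.0
      vertex 4.8 9.2 0.0
      vertex 4.8 9.2 6.7
    endloop
  endfacet
  facet normal 0.0000 1.0000 0.0000
    outer loop
      vertex 19.2 9.2 0.0
      vertex 4.8 9.2 6.7
      vertex 19.2 9.2 6.7
    endloop
  endfacet
  facet normal 1.0000 0.0000 0.0000
    outer loop
      vertex 4.8 9.2 0.0
      vertex 4.8 20.9 0.0
      vertex 4.8 20.9 6.7
    endloop
  endfacet
  facet normal 1.0000 0.0000 0.0000
    outer loop
      vertex 4.8 9.2 0.0
      vertex 4.8 20.9 6.7
      vertex 4.8 9.2 6.7
    endloop
  endfacet
  facet normal 0.0000 1.0000 0.0000
    outer loop
      vertex 4.8 20.9 0.0
      vertex 0.0 20.9 0.0
      vertex 0.0 20.9 6.7
    endloop
  endfacet
  facet normal 0.0000 1.0000 0.0000
    outer loop
      vertex 4.8 20.9 0.0
      vertex 0.0 20.9 6.7
      vertex 4.8 20.9 6.7
    endloop
  endfacet
  facet normal -1.0000 0.0000 0.0000
    outer loop
      vertex 0.0 20.9 0.0
      vertex 0.0 0.0 0.0
      vertex 0.0 0.0 6.7
    endloop
  endfacet
  facet normal -1.0000 0.0000 0.0000
    outer loop
      vertex 0.0 20.9 0.0
      vertex 0.0 0.0 6.7
      vertex 0.0 20.9 6.7
    endloop
  endfacet
endsolid part

The G0 Z moves step by Δz≈1.3 mm. Every layer's G1 loop is the same polygon, so the solid is a straight extrusion of it from z=0 to z≈6.7. Closing with flat bottom and top caps and triangulating gives 20 facets — an L-shaped prism: outer 19.2 × 20.9 mm, arm thicknesses ≈ 9.2 mm (horizontal) and 4.8 mm (vertical), extruded 6.7 mm in z.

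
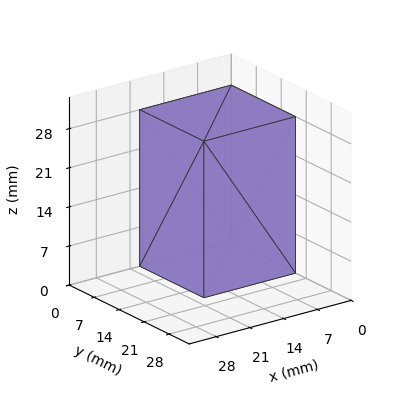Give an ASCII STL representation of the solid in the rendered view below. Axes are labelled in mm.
Reading the render: the shape is a rectangular box, roughly 19 × 18 mm footprint and 28 mm tall (dimensions read to the nearest mm from the axis ticks). For the STL, each face is triangulated and given an outward normal.

solid part
  facet normal 0.0000 0.0000 -1.0000
    outer loop
      vertex 19.0 18.0 0.0
      vertex 19.0 0.0 0.0
      vertex 0.0 0.0 0.0
    endloop
  endfacet
  facet normal 0.0000 0.0000 -1.0000
    outer loop
      vertex 0.0 18.0 0.0
      vertex 19.0 18.0 0.0
      vertex 0.0 0.0 0.0
    endloop
  endfacet
  facet normal 0.0000 0.0000 1.0000
    outer loop
      vertex 0.0 0.0 28.0
      vertex 19.0 0.0 28.0
      vertex 19.0 18.0 28.0
    endloop
  endfacet
  facet normal 0.0000 0.0000 1.0000
    outer loop
      vertex 0.0 0.0 28.0
      vertex 19.0 18.0 28.0
      vertex 0.0 18.0 28.0
    endloop
  endfacet
  facet normal 0.0000 -1.0000 0.0000
    outer loop
      vertex 0.0 0.0 0.0
      vertex 19.0 0.0 0.0
      vertex 19.0 0.0 28.0
    endloop
  endfacet
  facet normal 0.0000 -1.0000 0.0000
    outer loop
      vertex 0.0 0.0 0.0
      vertex 19.0 0.0 28.0
      vertex 0.0 0.0 28.0
    endloop
  endfacet
  facet normal 0.0000 1.0000 0.0000
    outer loop
      vertex 19.0 18.0 28.0
      vertex 19.0 18.0 0.0
      vertex 0.0 18.0 0.0
    endloop
  endfacet
  facet normal 0.0000 1.0000 0.0000
    outer loop
      vertex 0.0 18.0 28.0
      vertex 19.0 18.0 28.0
      vertex 0.0 18.0 0.0
    endloop
  endfacet
  facet normal -1.0000 0.0000 0.0000
    outer loop
      vertex 0.0 18.0 28.0
      vertex 0.0 18.0 0.0
      vertex 0.0 0.0 0.0
    endloop
  endfacet
  facet normal -1.0000 0.0000 0.0000
    outer loop
      vertex 0.0 0.0 28.0
      vertex 0.0 18.0 28.0
      vertex 0.0 0.0 0.0
    endloop
  endfacet
  facet normal 1.0000 0.0000 0.0000
    outer loop
      vertex 19.0 0.0 0.0
      vertex 19.0 18.0 0.0
      vertex 19.0 18.0 28.0
    endloop
  endfacet
  facet normal 1.0000 0.0000 0.0000
    outer loop
      vertex 19.0 0.0 0.0
      vertex 19.0 18.0 28.0
      vertex 19.0 0.0 28.0
    endloop
  endfacet
endsolid part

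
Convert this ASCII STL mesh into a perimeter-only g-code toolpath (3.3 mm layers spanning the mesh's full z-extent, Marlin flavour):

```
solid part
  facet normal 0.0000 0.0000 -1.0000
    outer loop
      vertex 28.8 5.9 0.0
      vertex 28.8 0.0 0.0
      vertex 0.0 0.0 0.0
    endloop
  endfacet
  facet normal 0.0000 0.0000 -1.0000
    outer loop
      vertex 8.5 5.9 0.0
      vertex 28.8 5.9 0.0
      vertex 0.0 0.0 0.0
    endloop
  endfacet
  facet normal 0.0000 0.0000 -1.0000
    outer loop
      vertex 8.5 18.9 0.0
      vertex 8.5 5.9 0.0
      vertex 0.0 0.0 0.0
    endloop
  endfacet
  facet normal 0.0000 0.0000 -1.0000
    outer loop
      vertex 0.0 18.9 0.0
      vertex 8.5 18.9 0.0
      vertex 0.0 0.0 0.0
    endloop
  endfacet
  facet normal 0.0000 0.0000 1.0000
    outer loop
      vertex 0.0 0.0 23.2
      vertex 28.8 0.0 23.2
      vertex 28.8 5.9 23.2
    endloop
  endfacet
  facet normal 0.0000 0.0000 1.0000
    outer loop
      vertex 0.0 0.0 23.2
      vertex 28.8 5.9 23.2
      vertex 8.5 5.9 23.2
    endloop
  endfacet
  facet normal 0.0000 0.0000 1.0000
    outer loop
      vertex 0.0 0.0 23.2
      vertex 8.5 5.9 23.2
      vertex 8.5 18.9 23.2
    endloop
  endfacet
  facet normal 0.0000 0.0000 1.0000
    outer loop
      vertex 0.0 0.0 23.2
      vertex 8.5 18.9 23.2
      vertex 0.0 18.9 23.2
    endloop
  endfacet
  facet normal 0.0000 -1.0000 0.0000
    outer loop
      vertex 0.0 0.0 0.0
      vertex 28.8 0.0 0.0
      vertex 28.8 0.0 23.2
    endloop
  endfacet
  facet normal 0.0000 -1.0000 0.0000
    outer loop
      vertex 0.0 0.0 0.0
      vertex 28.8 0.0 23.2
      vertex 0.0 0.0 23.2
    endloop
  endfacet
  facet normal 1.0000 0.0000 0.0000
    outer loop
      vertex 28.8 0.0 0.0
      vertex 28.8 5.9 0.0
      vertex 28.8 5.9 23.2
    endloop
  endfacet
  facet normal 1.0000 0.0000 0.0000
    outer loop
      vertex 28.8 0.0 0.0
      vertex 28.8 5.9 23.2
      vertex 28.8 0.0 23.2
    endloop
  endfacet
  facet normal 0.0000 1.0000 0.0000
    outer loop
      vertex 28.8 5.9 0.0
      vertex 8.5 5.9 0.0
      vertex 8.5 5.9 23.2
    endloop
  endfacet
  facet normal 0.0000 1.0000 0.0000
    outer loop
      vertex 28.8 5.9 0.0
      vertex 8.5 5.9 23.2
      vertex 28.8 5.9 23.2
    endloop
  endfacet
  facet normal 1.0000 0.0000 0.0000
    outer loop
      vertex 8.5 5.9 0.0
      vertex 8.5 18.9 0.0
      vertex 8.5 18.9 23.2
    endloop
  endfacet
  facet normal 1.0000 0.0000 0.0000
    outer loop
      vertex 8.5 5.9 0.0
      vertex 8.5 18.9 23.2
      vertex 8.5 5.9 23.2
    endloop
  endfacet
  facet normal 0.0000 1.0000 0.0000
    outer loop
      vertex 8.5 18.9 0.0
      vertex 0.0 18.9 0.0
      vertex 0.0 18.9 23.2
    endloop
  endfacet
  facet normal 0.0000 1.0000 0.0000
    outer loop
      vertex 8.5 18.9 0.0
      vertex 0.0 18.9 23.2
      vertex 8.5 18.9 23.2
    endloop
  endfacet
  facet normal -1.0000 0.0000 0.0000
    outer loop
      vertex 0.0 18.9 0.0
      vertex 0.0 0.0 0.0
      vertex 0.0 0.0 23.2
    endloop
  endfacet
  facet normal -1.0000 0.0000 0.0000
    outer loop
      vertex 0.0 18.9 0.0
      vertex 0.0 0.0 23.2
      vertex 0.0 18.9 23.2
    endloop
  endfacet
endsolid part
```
; perimeter-only toolpath
G21 ; units = mm
G90 ; absolute positioning
G28 ; home
; layer 1
G0 Z3.3
G0 X0.0 Y0.0
G1 X28.8 Y0.0
G1 X28.8 Y5.9
G1 X8.5 Y5.9
G1 X8.5 Y18.9
G1 X0.0 Y18.9
G1 X0.0 Y0.0
; layer 2
G0 Z6.6
G0 X0.0 Y0.0
G1 X28.8 Y0.0
G1 X28.8 Y5.9
G1 X8.5 Y5.9
G1 X8.5 Y18.9
G1 X0.0 Y18.9
G1 X0.0 Y0.0
; layer 3
G0 Z9.9
G0 X0.0 Y0.0
G1 X28.8 Y0.0
G1 X28.8 Y5.9
G1 X8.5 Y5.9
G1 X8.5 Y18.9
G1 X0.0 Y18.9
G1 X0.0 Y0.0
; layer 4
G0 Z13.3
G0 X0.0 Y0.0
G1 X28.8 Y0.0
G1 X28.8 Y5.9
G1 X8.5 Y5.9
G1 X8.5 Y18.9
G1 X0.0 Y18.9
G1 X0.0 Y0.0
; layer 5
G0 Z16.6
G0 X0.0 Y0.0
G1 X28.8 Y0.0
G1 X28.8 Y5.9
G1 X8.5 Y5.9
G1 X8.5 Y18.9
G1 X0.0 Y18.9
G1 X0.0 Y0.0
; layer 6
G0 Z19.9
G0 X0.0 Y0.0
G1 X28.8 Y0.0
G1 X28.8 Y5.9
G1 X8.5 Y5.9
G1 X8.5 Y18.9
G1 X0.0 Y18.9
G1 X0.0 Y0.0
; layer 7
G0 Z23.2
G0 X0.0 Y0.0
G1 X28.8 Y0.0
G1 X28.8 Y5.9
G1 X8.5 Y5.9
G1 X8.5 Y18.9
G1 X0.0 Y18.9
G1 X0.0 Y0.0
M2 ; end

The solid is an L-shaped prism: outer 28.8 × 18.9 mm, arm thicknesses ≈ 5.9 mm (horizontal) and 8.5 mm (vertical), extruded 23.2 mm in z. Slicing at Δz = 3.3 mm — 7 equal slices spanning the solid's height, so layer i sits at z = i·h/7 — gives 7 non-empty perimeters. Each is a 6-segment closed polygon; G0 lifts to the layer z and rapids to the start vertex, then G1 traces the edges.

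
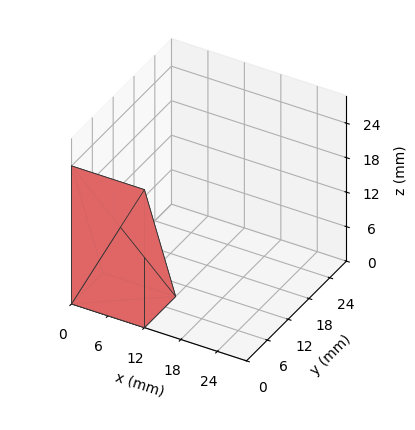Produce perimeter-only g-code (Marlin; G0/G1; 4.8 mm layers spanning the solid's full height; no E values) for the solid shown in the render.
Reading the render: the shape is a wedge (ramp): 12 × 9 mm base, rising to 24 mm along the y=0 edge and sloping linearly to z=0 at y=9 (dimensions read to the nearest mm from the axis ticks). For the g-code, the solid's height is divided into equal slices at the stated Δz and each level perimeter traced with G1 moves after a G0 lift.

; perimeter-only toolpath
G21 ; units = mm
G90 ; absolute positioning
G28 ; home
; layer 1
G0 Z4.8
G0 X0.0 Y0.0
G1 X12.0 Y0.0
G1 X12.0 Y7.2
G1 X0.0 Y7.2
G1 X0.0 Y0.0
; layer 2
G0 Z9.6
G0 X0.0 Y0.0
G1 X12.0 Y0.0
G1 X12.0 Y5.4
G1 X0.0 Y5.4
G1 X0.0 Y0.0
; layer 3
G0 Z14.4
G0 X0.0 Y0.0
G1 X12.0 Y0.0
G1 X12.0 Y3.6
G1 X0.0 Y3.6
G1 X0.0 Y0.0
; layer 4
G0 Z19.2
G0 X0.0 Y0.0
G1 X12.0 Y0.0
G1 X12.0 Y1.8
G1 X0.0 Y1.8
G1 X0.0 Y0.0
M2 ; end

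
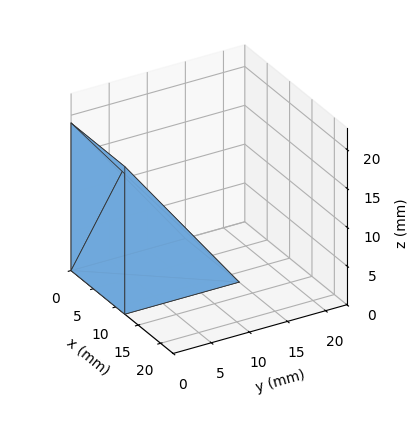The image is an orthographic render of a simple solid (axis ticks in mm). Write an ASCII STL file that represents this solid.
Reading the render: the shape is a wedge (ramp): 12 × 15 mm base, rising to 19 mm along the y=0 edge and sloping linearly to z=0 at y=15 (dimensions read to the nearest mm from the axis ticks). For the STL, each face is triangulated and given an outward normal.

solid part
  facet normal 0.0000 0.0000 -1.0000
    outer loop
      vertex 12.00 15.00 0.00
      vertex 12.00 0.00 0.00
      vertex 0.00 0.00 0.00
    endloop
  endfacet
  facet normal 0.0000 0.0000 -1.0000
    outer loop
      vertex 0.00 15.00 0.00
      vertex 12.00 15.00 0.00
      vertex 0.00 0.00 0.00
    endloop
  endfacet
  facet normal 0.0000 -1.0000 0.0000
    outer loop
      vertex 0.00 0.00 0.00
      vertex 12.00 0.00 0.00
      vertex 12.00 0.00 19.00
    endloop
  endfacet
  facet normal 0.0000 -1.0000 0.0000
    outer loop
      vertex 0.00 0.00 0.00
      vertex 12.00 0.00 19.00
      vertex 0.00 0.00 19.00
    endloop
  endfacet
  facet normal 0.0000 0.7849 0.6196
    outer loop
      vertex 0.00 0.00 19.00
      vertex 12.00 0.00 19.00
      vertex 12.00 15.00 0.00
    endloop
  endfacet
  facet normal 0.0000 0.7849 0.6196
    outer loop
      vertex 0.00 0.00 19.00
      vertex 12.00 15.00 0.00
      vertex 0.00 15.00 0.00
    endloop
  endfacet
  facet normal -1.0000 0.0000 0.0000
    outer loop
      vertex 0.00 0.00 19.00
      vertex 0.00 15.00 0.00
      vertex 0.00 0.00 0.00
    endloop
  endfacet
  facet normal 1.0000 0.0000 0.0000
    outer loop
      vertex 12.00 0.00 0.00
      vertex 12.00 15.00 0.00
      vertex 12.00 0.00 19.00
    endloop
  endfacet
endsolid part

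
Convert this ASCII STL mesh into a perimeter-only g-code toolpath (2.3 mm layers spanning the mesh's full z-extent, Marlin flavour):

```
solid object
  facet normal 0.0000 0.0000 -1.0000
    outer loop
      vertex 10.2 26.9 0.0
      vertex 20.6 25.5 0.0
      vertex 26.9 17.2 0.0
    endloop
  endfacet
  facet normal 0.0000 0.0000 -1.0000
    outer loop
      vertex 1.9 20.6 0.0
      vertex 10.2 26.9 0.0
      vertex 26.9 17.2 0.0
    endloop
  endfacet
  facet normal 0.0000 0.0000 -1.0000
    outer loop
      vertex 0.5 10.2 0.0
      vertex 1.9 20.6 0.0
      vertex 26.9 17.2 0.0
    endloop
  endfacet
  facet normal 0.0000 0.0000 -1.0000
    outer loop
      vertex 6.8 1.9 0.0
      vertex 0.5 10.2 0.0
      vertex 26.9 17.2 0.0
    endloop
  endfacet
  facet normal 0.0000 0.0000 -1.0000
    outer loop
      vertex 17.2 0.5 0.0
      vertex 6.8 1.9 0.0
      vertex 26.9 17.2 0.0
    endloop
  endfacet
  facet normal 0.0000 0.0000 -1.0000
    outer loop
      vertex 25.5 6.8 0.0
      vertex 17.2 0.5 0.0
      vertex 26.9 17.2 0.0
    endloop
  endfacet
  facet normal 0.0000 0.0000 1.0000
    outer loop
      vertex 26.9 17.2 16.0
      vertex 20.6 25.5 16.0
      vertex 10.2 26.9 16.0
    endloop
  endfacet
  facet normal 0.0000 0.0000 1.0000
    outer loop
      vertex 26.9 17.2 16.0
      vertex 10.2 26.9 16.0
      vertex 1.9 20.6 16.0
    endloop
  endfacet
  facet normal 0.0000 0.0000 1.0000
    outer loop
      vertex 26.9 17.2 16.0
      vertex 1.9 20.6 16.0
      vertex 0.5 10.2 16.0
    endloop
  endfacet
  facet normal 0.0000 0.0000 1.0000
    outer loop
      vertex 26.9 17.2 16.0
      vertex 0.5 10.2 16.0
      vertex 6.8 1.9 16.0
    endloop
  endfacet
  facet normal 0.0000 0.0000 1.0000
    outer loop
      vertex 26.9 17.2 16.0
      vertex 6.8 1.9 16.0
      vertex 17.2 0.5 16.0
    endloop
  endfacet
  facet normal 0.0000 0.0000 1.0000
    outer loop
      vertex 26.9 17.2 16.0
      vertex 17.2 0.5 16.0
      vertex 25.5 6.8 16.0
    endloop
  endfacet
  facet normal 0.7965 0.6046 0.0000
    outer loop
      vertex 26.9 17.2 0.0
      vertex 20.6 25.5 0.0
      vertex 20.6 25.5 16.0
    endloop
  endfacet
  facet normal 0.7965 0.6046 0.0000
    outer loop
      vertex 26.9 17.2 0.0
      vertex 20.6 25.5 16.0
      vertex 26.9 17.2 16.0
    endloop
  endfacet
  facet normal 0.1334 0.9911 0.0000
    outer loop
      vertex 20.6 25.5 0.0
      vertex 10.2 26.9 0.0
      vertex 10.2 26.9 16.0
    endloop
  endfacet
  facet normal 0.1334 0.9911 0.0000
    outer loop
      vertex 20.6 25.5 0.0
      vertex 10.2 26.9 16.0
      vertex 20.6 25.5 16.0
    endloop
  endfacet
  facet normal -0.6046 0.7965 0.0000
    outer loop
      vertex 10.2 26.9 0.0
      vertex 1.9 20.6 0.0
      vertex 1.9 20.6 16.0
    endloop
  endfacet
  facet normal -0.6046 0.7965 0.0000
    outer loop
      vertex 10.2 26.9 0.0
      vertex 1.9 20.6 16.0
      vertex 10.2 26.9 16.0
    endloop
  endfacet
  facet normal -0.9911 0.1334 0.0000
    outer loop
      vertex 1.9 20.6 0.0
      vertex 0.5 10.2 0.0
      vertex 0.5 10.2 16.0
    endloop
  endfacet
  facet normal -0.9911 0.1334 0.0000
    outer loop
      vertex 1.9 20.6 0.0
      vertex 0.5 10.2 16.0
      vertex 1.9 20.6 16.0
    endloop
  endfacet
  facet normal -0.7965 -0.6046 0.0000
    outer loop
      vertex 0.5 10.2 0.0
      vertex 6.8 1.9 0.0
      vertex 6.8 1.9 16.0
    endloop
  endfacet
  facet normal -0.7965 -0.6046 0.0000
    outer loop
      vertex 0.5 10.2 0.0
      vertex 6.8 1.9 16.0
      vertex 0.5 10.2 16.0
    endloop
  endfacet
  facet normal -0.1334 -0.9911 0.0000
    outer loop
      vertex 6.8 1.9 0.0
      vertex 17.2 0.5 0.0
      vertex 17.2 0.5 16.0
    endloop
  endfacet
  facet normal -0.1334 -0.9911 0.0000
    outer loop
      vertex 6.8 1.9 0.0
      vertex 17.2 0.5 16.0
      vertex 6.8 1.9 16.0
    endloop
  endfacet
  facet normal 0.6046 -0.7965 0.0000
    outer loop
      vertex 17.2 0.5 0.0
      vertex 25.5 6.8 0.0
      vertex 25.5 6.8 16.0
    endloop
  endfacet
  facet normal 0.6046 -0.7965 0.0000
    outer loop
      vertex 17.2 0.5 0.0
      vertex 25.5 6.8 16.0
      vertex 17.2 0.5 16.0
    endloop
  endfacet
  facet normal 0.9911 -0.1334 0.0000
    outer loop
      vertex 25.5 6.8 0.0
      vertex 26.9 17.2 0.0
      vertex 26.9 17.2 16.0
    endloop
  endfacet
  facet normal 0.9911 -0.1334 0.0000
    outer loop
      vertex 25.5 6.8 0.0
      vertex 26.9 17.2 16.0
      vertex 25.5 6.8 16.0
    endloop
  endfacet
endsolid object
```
; perimeter-only toolpath
G21 ; units = mm
G90 ; absolute positioning
G28 ; home
; layer 1
G0 Z2.3
G0 X26.9 Y17.2
G1 X20.6 Y25.5
G1 X10.2 Y26.9
G1 X1.9 Y20.6
G1 X0.5 Y10.2
G1 X6.8 Y1.9
G1 X17.2 Y0.5
G1 X25.5 Y6.8
G1 X26.9 Y17.2
; layer 2
G0 Z4.6
G0 X26.9 Y17.2
G1 X20.6 Y25.5
G1 X10.2 Y26.9
G1 X1.9 Y20.6
G1 X0.5 Y10.2
G1 X6.8 Y1.9
G1 X17.2 Y0.5
G1 X25.5 Y6.8
G1 X26.9 Y17.2
; layer 3
G0 Z6.9
G0 X26.9 Y17.2
G1 X20.6 Y25.5
G1 X10.2 Y26.9
G1 X1.9 Y20.6
G1 X0.5 Y10.2
G1 X6.8 Y1.9
G1 X17.2 Y0.5
G1 X25.5 Y6.8
G1 X26.9 Y17.2
; layer 4
G0 Z9.1
G0 X26.9 Y17.2
G1 X20.6 Y25.5
G1 X10.2 Y26.9
G1 X1.9 Y20.6
G1 X0.5 Y10.2
G1 X6.8 Y1.9
G1 X17.2 Y0.5
G1 X25.5 Y6.8
G1 X26.9 Y17.2
; layer 5
G0 Z11.4
G0 X26.9 Y17.2
G1 X20.6 Y25.5
G1 X10.2 Y26.9
G1 X1.9 Y20.6
G1 X0.5 Y10.2
G1 X6.8 Y1.9
G1 X17.2 Y0.5
G1 X25.5 Y6.8
G1 X26.9 Y17.2
; layer 6
G0 Z13.7
G0 X26.9 Y17.2
G1 X20.6 Y25.5
G1 X10.2 Y26.9
G1 X1.9 Y20.6
G1 X0.5 Y10.2
G1 X6.8 Y1.9
G1 X17.2 Y0.5
G1 X25.5 Y6.8
G1 X26.9 Y17.2
; layer 7
G0 Z16.0
G0 X26.9 Y17.2
G1 X20.6 Y25.5
G1 X10.2 Y26.9
G1 X1.9 Y20.6
G1 X0.5 Y10.2
G1 X6.8 Y1.9
G1 X17.2 Y0.5
G1 X25.5 Y6.8
G1 X26.9 Y17.2
M2 ; end

The solid is a regular 8-sided prism (a cylinder approximated with 8 flat sides), circumscribed radius ≈ 13.7 mm, height ≈ 16 mm. Slicing at Δz = 2.3 mm — 7 equal slices spanning the solid's height, so layer i sits at z = i·h/7 — gives 7 non-empty perimeters. Each is a 8-segment closed polygon; G0 lifts to the layer z and rapids to the start vertex, then G1 traces the edges.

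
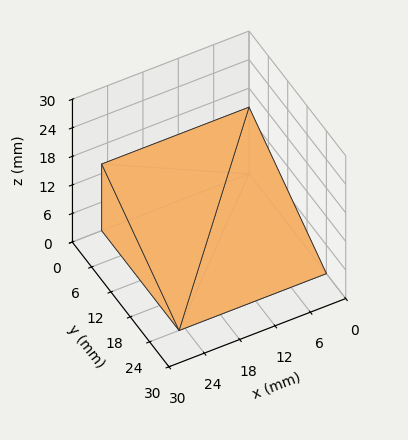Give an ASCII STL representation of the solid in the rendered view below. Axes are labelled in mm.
Reading the render: the shape is a wedge (ramp): 25 × 24 mm base, rising to 14 mm along the y=0 edge and sloping linearly to z=0 at y=24 (dimensions read to the nearest mm from the axis ticks). For the STL, each face is triangulated and given an outward normal.

solid part
  facet normal 0.0000 0.0000 -1.0000
    outer loop
      vertex 25.0 24.0 0.0
      vertex 25.0 0.0 0.0
      vertex 0.0 0.0 0.0
    endloop
  endfacet
  facet normal 0.0000 0.0000 -1.0000
    outer loop
      vertex 0.0 24.0 0.0
      vertex 25.0 24.0 0.0
      vertex 0.0 0.0 0.0
    endloop
  endfacet
  facet normal 0.0000 -1.0000 0.0000
    outer loop
      vertex 0.0 0.0 0.0
      vertex 25.0 0.0 0.0
      vertex 25.0 0.0 14.0
    endloop
  endfacet
  facet normal 0.0000 -1.0000 0.0000
    outer loop
      vertex 0.0 0.0 0.0
      vertex 25.0 0.0 14.0
      vertex 0.0 0.0 14.0
    endloop
  endfacet
  facet normal 0.0000 0.5039 0.8638
    outer loop
      vertex 0.0 0.0 14.0
      vertex 25.0 0.0 14.0
      vertex 25.0 24.0 0.0
    endloop
  endfacet
  facet normal 0.0000 0.5039 0.8638
    outer loop
      vertex 0.0 0.0 14.0
      vertex 25.0 24.0 0.0
      vertex 0.0 24.0 0.0
    endloop
  endfacet
  facet normal -1.0000 0.0000 0.0000
    outer loop
      vertex 0.0 0.0 14.0
      vertex 0.0 24.0 0.0
      vertex 0.0 0.0 0.0
    endloop
  endfacet
  facet normal 1.0000 0.0000 0.0000
    outer loop
      vertex 25.0 0.0 0.0
      vertex 25.0 24.0 0.0
      vertex 25.0 0.0 14.0
    endloop
  endfacet
endsolid part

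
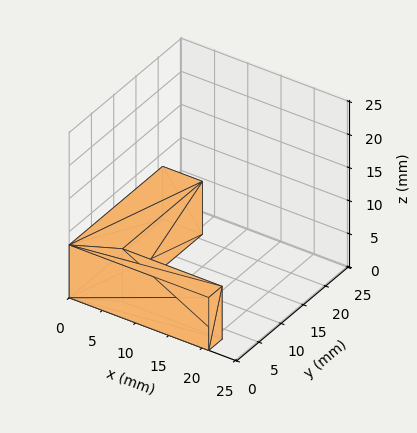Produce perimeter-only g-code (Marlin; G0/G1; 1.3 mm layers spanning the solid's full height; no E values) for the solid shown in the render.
Reading the render: the shape is an L-shaped prism: outer 21 × 21 mm, arm thicknesses ≈ 3 mm (horizontal) and 6 mm (vertical), extruded 8 mm in z (dimensions read to the nearest mm from the axis ticks). For the g-code, the solid's height is divided into equal slices at the stated Δz and each level perimeter traced with G1 moves after a G0 lift.

; perimeter-only toolpath
G21 ; units = mm
G90 ; absolute positioning
G28 ; home
; layer 1
G0 Z1.3
G0 X0.0 Y0.0
G1 X21.0 Y0.0
G1 X21.0 Y3.0
G1 X6.0 Y3.0
G1 X6.0 Y21.0
G1 X0.0 Y21.0
G1 X0.0 Y0.0
; layer 2
G0 Z2.7
G0 X0.0 Y0.0
G1 X21.0 Y0.0
G1 X21.0 Y3.0
G1 X6.0 Y3.0
G1 X6.0 Y21.0
G1 X0.0 Y21.0
G1 X0.0 Y0.0
; layer 3
G0 Z4.0
G0 X0.0 Y0.0
G1 X21.0 Y0.0
G1 X21.0 Y3.0
G1 X6.0 Y3.0
G1 X6.0 Y21.0
G1 X0.0 Y21.0
G1 X0.0 Y0.0
; layer 4
G0 Z5.3
G0 X0.0 Y0.0
G1 X21.0 Y0.0
G1 X21.0 Y3.0
G1 X6.0 Y3.0
G1 X6.0 Y21.0
G1 X0.0 Y21.0
G1 X0.0 Y0.0
; layer 5
G0 Z6.7
G0 X0.0 Y0.0
G1 X21.0 Y0.0
G1 X21.0 Y3.0
G1 X6.0 Y3.0
G1 X6.0 Y21.0
G1 X0.0 Y21.0
G1 X0.0 Y0.0
; layer 6
G0 Z8.0
G0 X0.0 Y0.0
G1 X21.0 Y0.0
G1 X21.0 Y3.0
G1 X6.0 Y3.0
G1 X6.0 Y21.0
G1 X0.0 Y21.0
G1 X0.0 Y0.0
M2 ; end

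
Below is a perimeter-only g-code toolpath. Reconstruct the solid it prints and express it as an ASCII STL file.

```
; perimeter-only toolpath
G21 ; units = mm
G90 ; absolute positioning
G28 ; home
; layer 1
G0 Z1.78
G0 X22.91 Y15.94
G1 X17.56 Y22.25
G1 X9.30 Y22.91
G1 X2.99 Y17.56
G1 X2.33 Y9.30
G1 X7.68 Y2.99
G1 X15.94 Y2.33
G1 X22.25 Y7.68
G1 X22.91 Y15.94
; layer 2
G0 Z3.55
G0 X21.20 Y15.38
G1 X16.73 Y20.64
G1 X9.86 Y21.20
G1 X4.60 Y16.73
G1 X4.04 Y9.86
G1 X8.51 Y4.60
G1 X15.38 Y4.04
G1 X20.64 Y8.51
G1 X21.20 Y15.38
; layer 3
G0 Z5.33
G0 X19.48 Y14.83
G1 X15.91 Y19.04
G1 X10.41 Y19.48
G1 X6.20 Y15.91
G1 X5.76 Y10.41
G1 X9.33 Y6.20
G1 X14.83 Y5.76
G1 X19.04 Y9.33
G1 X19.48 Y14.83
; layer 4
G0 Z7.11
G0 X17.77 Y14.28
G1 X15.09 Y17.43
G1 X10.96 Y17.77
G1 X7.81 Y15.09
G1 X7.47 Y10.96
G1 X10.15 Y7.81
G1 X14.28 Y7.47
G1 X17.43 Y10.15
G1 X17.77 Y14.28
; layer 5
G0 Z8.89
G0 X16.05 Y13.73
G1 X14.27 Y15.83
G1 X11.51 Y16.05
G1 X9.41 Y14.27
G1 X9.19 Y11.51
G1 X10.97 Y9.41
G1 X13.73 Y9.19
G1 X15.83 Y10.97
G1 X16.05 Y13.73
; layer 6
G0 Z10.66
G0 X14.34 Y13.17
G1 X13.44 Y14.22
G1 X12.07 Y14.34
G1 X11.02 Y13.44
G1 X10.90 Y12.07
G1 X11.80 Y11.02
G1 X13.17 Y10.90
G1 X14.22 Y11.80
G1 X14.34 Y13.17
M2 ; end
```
solid part
  facet normal 0.0000 0.0000 -1.0000
    outer loop
      vertex 8.75 24.63 0.00
      vertex 18.38 23.85 0.00
      vertex 24.63 16.49 0.00
    endloop
  endfacet
  facet normal 0.0000 0.0000 -1.0000
    outer loop
      vertex 1.39 18.38 0.00
      vertex 8.75 24.63 0.00
      vertex 24.63 16.49 0.00
    endloop
  endfacet
  facet normal 0.0000 0.0000 -1.0000
    outer loop
      vertex 0.61 8.75 0.00
      vertex 1.39 18.38 0.00
      vertex 24.63 16.49 0.00
    endloop
  endfacet
  facet normal 0.0000 0.0000 -1.0000
    outer loop
      vertex 6.86 1.39 0.00
      vertex 0.61 8.75 0.00
      vertex 24.63 16.49 0.00
    endloop
  endfacet
  facet normal 0.0000 0.0000 -1.0000
    outer loop
      vertex 16.49 0.61 0.00
      vertex 6.86 1.39 0.00
      vertex 24.63 16.49 0.00
    endloop
  endfacet
  facet normal 0.0000 0.0000 -1.0000
    outer loop
      vertex 23.85 6.86 0.00
      vertex 16.49 0.61 0.00
      vertex 24.63 16.49 0.00
    endloop
  endfacet
  facet normal 0.5562 0.4723 0.6838
    outer loop
      vertex 24.63 16.49 0.00
      vertex 18.38 23.85 0.00
      vertex 12.62 12.62 12.44
    endloop
  endfacet
  facet normal 0.0589 0.7273 0.6838
    outer loop
      vertex 18.38 23.85 0.00
      vertex 8.75 24.63 0.00
      vertex 12.62 12.62 12.44
    endloop
  endfacet
  facet normal -0.4723 0.5562 0.6838
    outer loop
      vertex 8.75 24.63 0.00
      vertex 1.39 18.38 0.00
      vertex 12.62 12.62 12.44
    endloop
  endfacet
  facet normal -0.7273 0.0589 0.6838
    outer loop
      vertex 1.39 18.38 0.00
      vertex 0.61 8.75 0.00
      vertex 12.62 12.62 12.44
    endloop
  endfacet
  facet normal -0.5562 -0.4723 0.6838
    outer loop
      vertex 0.61 8.75 0.00
      vertex 6.86 1.39 0.00
      vertex 12.62 12.62 12.44
    endloop
  endfacet
  facet normal -0.0589 -0.7273 0.6838
    outer loop
      vertex 6.86 1.39 0.00
      vertex 16.49 0.61 0.00
      vertex 12.62 12.62 12.44
    endloop
  endfacet
  facet normal 0.4723 -0.5562 0.6838
    outer loop
      vertex 16.49 0.61 0.00
      vertex 23.85 6.86 0.00
      vertex 12.62 12.62 12.44
    endloop
  endfacet
  facet normal 0.7273 -0.0589 0.6838
    outer loop
      vertex 23.85 6.86 0.00
      vertex 24.63 16.49 0.00
      vertex 12.62 12.62 12.44
    endloop
  endfacet
endsolid part

The G0 Z moves step by Δz≈1.78 mm. The G1 loops shrink linearly with z, so the solid tapers from its base footprint up to z≈12.4. Closing with a flat bottom cap and the tapered top and triangulating gives 14 facets — a regular 8-sided pyramid, base circumscribed radius ≈ 12.6 mm, apex at z ≈ 12.4 mm.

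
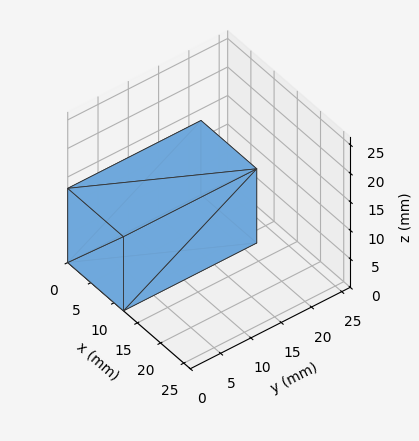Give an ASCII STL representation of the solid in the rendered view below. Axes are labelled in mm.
Reading the render: the shape is a rectangular box, roughly 12 × 22 mm footprint and 13 mm tall (dimensions read to the nearest mm from the axis ticks). For the STL, each face is triangulated and given an outward normal.

solid part
  facet normal 0.0000 0.0000 -1.0000
    outer loop
      vertex 12.00 22.00 0.00
      vertex 12.00 0.00 0.00
      vertex 0.00 0.00 0.00
    endloop
  endfacet
  facet normal 0.0000 0.0000 -1.0000
    outer loop
      vertex 0.00 22.00 0.00
      vertex 12.00 22.00 0.00
      vertex 0.00 0.00 0.00
    endloop
  endfacet
  facet normal 0.0000 0.0000 1.0000
    outer loop
      vertex 0.00 0.00 13.00
      vertex 12.00 0.00 13.00
      vertex 12.00 22.00 13.00
    endloop
  endfacet
  facet normal 0.0000 0.0000 1.0000
    outer loop
      vertex 0.00 0.00 13.00
      vertex 12.00 22.00 13.00
      vertex 0.00 22.00 13.00
    endloop
  endfacet
  facet normal 0.0000 -1.0000 0.0000
    outer loop
      vertex 0.00 0.00 0.00
      vertex 12.00 0.00 0.00
      vertex 12.00 0.00 13.00
    endloop
  endfacet
  facet normal 0.0000 -1.0000 0.0000
    outer loop
      vertex 0.00 0.00 0.00
      vertex 12.00 0.00 13.00
      vertex 0.00 0.00 13.00
    endloop
  endfacet
  facet normal 0.0000 1.0000 0.0000
    outer loop
      vertex 12.00 22.00 13.00
      vertex 12.00 22.00 0.00
      vertex 0.00 22.00 0.00
    endloop
  endfacet
  facet normal 0.0000 1.0000 0.0000
    outer loop
      vertex 0.00 22.00 13.00
      vertex 12.00 22.00 13.00
      vertex 0.00 22.00 0.00
    endloop
  endfacet
  facet normal -1.0000 0.0000 0.0000
    outer loop
      vertex 0.00 22.00 13.00
      vertex 0.00 22.00 0.00
      vertex 0.00 0.00 0.00
    endloop
  endfacet
  facet normal -1.0000 0.0000 0.0000
    outer loop
      vertex 0.00 0.00 13.00
      vertex 0.00 22.00 13.00
      vertex 0.00 0.00 0.00
    endloop
  endfacet
  facet normal 1.0000 0.0000 0.0000
    outer loop
      vertex 12.00 0.00 0.00
      vertex 12.00 22.00 0.00
      vertex 12.00 22.00 13.00
    endloop
  endfacet
  facet normal 1.0000 0.0000 0.0000
    outer loop
      vertex 12.00 0.00 0.00
      vertex 12.00 22.00 13.00
      vertex 12.00 0.00 13.00
    endloop
  endfacet
endsolid part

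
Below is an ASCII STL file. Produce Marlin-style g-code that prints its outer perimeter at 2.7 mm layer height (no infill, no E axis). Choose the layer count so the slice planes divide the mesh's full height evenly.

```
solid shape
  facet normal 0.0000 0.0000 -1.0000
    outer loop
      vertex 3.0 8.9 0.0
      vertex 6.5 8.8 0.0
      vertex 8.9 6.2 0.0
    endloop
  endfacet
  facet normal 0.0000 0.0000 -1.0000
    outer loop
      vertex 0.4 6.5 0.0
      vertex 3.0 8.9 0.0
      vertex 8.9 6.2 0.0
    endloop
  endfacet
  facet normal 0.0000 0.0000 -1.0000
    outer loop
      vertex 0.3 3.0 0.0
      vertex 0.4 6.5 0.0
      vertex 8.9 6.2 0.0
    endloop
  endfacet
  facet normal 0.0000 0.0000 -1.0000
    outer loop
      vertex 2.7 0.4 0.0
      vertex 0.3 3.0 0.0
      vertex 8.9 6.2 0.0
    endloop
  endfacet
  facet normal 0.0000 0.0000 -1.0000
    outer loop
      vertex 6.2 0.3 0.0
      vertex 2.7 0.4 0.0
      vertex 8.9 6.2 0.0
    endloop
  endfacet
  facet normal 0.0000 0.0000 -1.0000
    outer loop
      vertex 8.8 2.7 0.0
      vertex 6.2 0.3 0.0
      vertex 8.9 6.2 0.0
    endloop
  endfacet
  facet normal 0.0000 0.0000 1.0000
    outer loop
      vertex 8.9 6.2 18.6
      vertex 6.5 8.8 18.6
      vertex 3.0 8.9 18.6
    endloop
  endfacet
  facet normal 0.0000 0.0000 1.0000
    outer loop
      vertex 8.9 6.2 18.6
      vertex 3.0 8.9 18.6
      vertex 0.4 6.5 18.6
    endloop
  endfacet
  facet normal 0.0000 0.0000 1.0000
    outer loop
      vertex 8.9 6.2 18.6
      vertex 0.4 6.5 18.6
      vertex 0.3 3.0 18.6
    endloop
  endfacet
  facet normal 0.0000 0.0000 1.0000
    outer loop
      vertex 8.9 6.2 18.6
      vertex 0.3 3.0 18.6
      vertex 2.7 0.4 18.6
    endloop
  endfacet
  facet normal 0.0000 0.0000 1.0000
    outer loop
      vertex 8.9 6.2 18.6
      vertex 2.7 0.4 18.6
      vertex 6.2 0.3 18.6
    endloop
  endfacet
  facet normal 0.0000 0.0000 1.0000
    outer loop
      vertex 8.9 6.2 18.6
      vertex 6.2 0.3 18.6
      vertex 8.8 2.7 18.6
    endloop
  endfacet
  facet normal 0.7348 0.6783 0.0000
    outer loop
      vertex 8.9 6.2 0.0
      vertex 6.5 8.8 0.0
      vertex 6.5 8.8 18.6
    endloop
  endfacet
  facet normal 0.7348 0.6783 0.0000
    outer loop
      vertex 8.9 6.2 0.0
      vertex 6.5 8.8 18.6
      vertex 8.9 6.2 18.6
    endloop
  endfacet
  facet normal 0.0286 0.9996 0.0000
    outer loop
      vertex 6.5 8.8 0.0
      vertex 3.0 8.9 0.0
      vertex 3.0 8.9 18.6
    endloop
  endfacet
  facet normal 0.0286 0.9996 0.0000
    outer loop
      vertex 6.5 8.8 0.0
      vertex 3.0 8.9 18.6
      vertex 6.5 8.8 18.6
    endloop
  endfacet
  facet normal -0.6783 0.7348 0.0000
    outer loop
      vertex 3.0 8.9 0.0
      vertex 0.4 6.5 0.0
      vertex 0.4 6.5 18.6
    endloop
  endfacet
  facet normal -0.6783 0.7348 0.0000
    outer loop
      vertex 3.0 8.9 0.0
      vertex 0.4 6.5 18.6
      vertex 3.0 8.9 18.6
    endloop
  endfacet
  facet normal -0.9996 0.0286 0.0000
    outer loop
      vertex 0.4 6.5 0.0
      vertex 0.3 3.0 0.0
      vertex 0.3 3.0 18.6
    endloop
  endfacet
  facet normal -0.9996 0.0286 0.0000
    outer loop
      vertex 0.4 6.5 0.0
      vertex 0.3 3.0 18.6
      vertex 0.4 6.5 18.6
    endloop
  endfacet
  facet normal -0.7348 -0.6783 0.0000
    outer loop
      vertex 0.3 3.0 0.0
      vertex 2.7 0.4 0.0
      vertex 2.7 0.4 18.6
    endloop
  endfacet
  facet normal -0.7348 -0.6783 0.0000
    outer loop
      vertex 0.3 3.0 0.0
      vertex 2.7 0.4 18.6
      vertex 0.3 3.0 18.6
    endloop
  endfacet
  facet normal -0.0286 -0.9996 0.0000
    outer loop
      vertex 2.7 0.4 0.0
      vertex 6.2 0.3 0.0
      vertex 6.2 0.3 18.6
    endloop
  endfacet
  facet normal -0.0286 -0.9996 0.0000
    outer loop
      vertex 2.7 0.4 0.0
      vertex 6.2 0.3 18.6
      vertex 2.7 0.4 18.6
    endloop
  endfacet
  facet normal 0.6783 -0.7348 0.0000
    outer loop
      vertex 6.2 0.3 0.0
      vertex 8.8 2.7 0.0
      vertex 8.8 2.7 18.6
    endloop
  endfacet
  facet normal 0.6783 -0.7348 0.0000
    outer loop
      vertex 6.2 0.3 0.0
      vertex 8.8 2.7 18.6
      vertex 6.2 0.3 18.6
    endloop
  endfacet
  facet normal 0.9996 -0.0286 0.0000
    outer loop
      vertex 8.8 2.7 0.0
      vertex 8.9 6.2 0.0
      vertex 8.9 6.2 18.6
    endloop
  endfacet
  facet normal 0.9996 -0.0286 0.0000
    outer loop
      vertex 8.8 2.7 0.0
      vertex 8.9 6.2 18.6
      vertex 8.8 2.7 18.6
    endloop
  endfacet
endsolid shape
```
; perimeter-only toolpath
G21 ; units = mm
G90 ; absolute positioning
G28 ; home
; layer 1
G0 Z2.7
G0 X8.9 Y6.2
G1 X6.5 Y8.8
G1 X3.0 Y8.9
G1 X0.4 Y6.5
G1 X0.3 Y3.0
G1 X2.7 Y0.4
G1 X6.2 Y0.3
G1 X8.8 Y2.7
G1 X8.9 Y6.2
; layer 2
G0 Z5.3
G0 X8.9 Y6.2
G1 X6.5 Y8.8
G1 X3.0 Y8.9
G1 X0.4 Y6.5
G1 X0.3 Y3.0
G1 X2.7 Y0.4
G1 X6.2 Y0.3
G1 X8.8 Y2.7
G1 X8.9 Y6.2
; layer 3
G0 Z8.0
G0 X8.9 Y6.2
G1 X6.5 Y8.8
G1 X3.0 Y8.9
G1 X0.4 Y6.5
G1 X0.3 Y3.0
G1 X2.7 Y0.4
G1 X6.2 Y0.3
G1 X8.8 Y2.7
G1 X8.9 Y6.2
; layer 4
G0 Z10.6
G0 X8.9 Y6.2
G1 X6.5 Y8.8
G1 X3.0 Y8.9
G1 X0.4 Y6.5
G1 X0.3 Y3.0
G1 X2.7 Y0.4
G1 X6.2 Y0.3
G1 X8.8 Y2.7
G1 X8.9 Y6.2
; layer 5
G0 Z13.3
G0 X8.9 Y6.2
G1 X6.5 Y8.8
G1 X3.0 Y8.9
G1 X0.4 Y6.5
G1 X0.3 Y3.0
G1 X2.7 Y0.4
G1 X6.2 Y0.3
G1 X8.8 Y2.7
G1 X8.9 Y6.2
; layer 6
G0 Z15.9
G0 X8.9 Y6.2
G1 X6.5 Y8.8
G1 X3.0 Y8.9
G1 X0.4 Y6.5
G1 X0.3 Y3.0
G1 X2.7 Y0.4
G1 X6.2 Y0.3
G1 X8.8 Y2.7
G1 X8.9 Y6.2
; layer 7
G0 Z18.6
G0 X8.9 Y6.2
G1 X6.5 Y8.8
G1 X3.0 Y8.9
G1 X0.4 Y6.5
G1 X0.3 Y3.0
G1 X2.7 Y0.4
G1 X6.2 Y0.3
G1 X8.8 Y2.7
G1 X8.9 Y6.2
M2 ; end

The solid is a regular 8-sided prism (a cylinder approximated with 8 flat sides), circumscribed radius ≈ 4.6 mm, height ≈ 18.6 mm. Slicing at Δz = 2.7 mm — 7 equal slices spanning the solid's height, so layer i sits at z = i·h/7 — gives 7 non-empty perimeters. Each is a 8-segment closed polygon; G0 lifts to the layer z and rapids to the start vertex, then G1 traces the edges.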